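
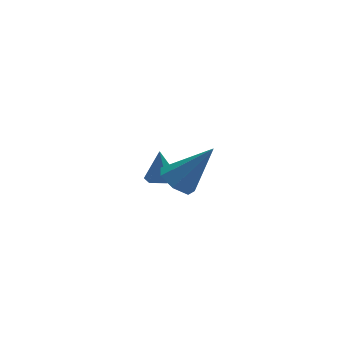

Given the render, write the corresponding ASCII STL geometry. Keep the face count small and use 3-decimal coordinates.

solid 
facet normal -0.631 0.016 -0.776
outer loop
vertex -1.107 -1.464 1.255
vertex -1.625 -1.345 1.679
vertex -1.225 -0.895 1.363
endloop
endfacet
facet normal 0.918 0.249 -0.310
outer loop
vertex -1.107 -1.464 1.255
vertex -1.225 -0.895 1.363
vertex -0.535 -1.375 3.021
endloop
endfacet
facet normal -0.631 0.017 -0.775
outer loop
vertex -1.225 -0.895 1.363
vertex -1.625 -1.345 1.679
vertex -1.644 -0.666 1.709
endloop
endfacet
facet normal 0.504 0.863 0.040
outer loop
vertex -1.225 -0.895 1.363
vertex -1.644 -0.666 1.709
vertex -0.535 -1.375 3.021
endloop
endfacet
facet normal -0.630 0.017 -0.776
outer loop
vertex -1.644 -0.666 1.709
vertex -1.625 -1.345 1.679
vertex -2.049 -0.948 2.032
endloop
endfacet
facet normal -0.130 0.822 0.554
outer loop
vertex -1.644 -0.666 1.709
vertex -2.049 -0.948 2.032
vertex -0.535 -1.375 3.021
endloop
endfacet
facet normal -0.630 0.018 -0.777
outer loop
vertex -2.049 -0.948 2.032
vertex -1.625 -1.345 1.679
vertex -2.136 -1.529 2.089
endloop
endfacet
facet normal -0.508 0.159 0.846
outer loop
vertex -2.049 -0.948 2.032
vertex -2.136 -1.529 2.089
vertex -0.535 -1.375 3.021
endloop
endfacet
facet normal -0.630 0.018 -0.777
outer loop
vertex -2.136 -1.529 2.089
vertex -1.625 -1.345 1.679
vertex -1.838 -1.971 1.837
endloop
endfacet
facet normal -0.345 -0.629 0.696
outer loop
vertex -2.136 -1.529 2.089
vertex -1.838 -1.971 1.837
vertex -0.535 -1.375 3.021
endloop
endfacet
facet normal -0.630 0.018 -0.776
outer loop
vertex -1.838 -1.971 1.837
vertex -1.625 -1.345 1.679
vertex -1.38 -1.942 1.466
endloop
endfacet
facet normal 0.236 -0.947 0.217
outer loop
vertex -1.838 -1.971 1.837
vertex -1.38 -1.942 1.466
vertex -0.535 -1.375 3.021
endloop
endfacet
facet normal -0.631 0.018 -0.776
outer loop
vertex -1.38 -1.942 1.466
vertex -1.625 -1.345 1.679
vertex -1.107 -1.464 1.255
endloop
endfacet
facet normal 0.798 -0.557 -0.230
outer loop
vertex -1.38 -1.942 1.466
vertex -1.107 -1.464 1.255
vertex -0.535 -1.375 3.021
endloop
endfacet
facet normal 0.020 -0.270 -0.963
outer loop
vertex -1.019 2.984 -1.14
vertex -1.478 2.626 -1.049
vertex -1.569 3.186 -1.208
endloop
endfacet
facet normal 0.321 0.932 0.170
outer loop
vertex -1.019 2.984 -1.14
vertex -1.569 3.186 -1.208
vertex -1.502 2.934 0.049
endloop
endfacet
facet normal 0.020 -0.270 -0.963
outer loop
vertex -1.569 3.186 -1.208
vertex -1.478 2.626 -1.049
vertex -2.028 2.828 -1.117
endloop
endfacet
facet normal -0.580 0.792 0.190
outer loop
vertex -1.569 3.186 -1.208
vertex -2.028 2.828 -1.117
vertex -1.502 2.934 0.049
endloop
endfacet
facet normal 0.020 -0.270 -0.963
outer loop
vertex -2.028 2.828 -1.117
vertex -1.478 2.626 -1.049
vertex -1.938 2.267 -0.958
endloop
endfacet
facet normal -0.910 -0.029 0.413
outer loop
vertex -2.028 2.828 -1.117
vertex -1.938 2.267 -0.958
vertex -1.502 2.934 0.049
endloop
endfacet
facet normal 0.021 -0.271 -0.962
outer loop
vertex -1.938 2.267 -0.958
vertex -1.478 2.626 -1.049
vertex -1.388 2.065 -0.889
endloop
endfacet
facet normal -0.338 -0.710 0.617
outer loop
vertex -1.938 2.267 -0.958
vertex -1.388 2.065 -0.889
vertex -1.502 2.934 0.049
endloop
endfacet
facet normal 0.021 -0.271 -0.962
outer loop
vertex -1.388 2.065 -0.889
vertex -1.478 2.626 -1.049
vertex -0.928 2.424 -0.98
endloop
endfacet
facet normal 0.564 -0.571 0.597
outer loop
vertex -1.388 2.065 -0.889
vertex -0.928 2.424 -0.98
vertex -1.502 2.934 0.049
endloop
endfacet
facet normal 0.021 -0.272 -0.962
outer loop
vertex -0.928 2.424 -0.98
vertex -1.478 2.626 -1.049
vertex -1.019 2.984 -1.14
endloop
endfacet
facet normal 0.893 0.252 0.373
outer loop
vertex -0.928 2.424 -0.98
vertex -1.019 2.984 -1.14
vertex -1.502 2.934 0.049
endloop
endfacet

endsolid


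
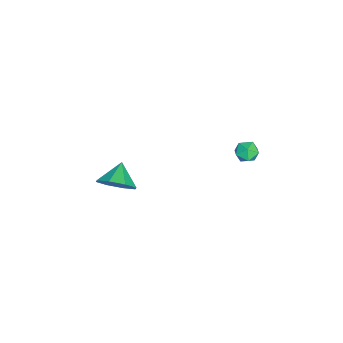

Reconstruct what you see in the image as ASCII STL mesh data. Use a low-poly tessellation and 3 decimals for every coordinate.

solid 
facet normal 0.829 -0.075 -0.555
outer loop
vertex 0.904 -3.577 -2.398
vertex 0.337 -3.349 -3.276
vertex 0.874 -2.773 -2.552
endloop
endfacet
facet normal -0.050 0.186 0.981
outer loop
vertex 0.904 -3.577 -2.398
vertex 0.874 -2.773 -2.552
vertex -0.757 -3.251 -2.544
endloop
endfacet
facet normal 0.829 -0.075 -0.555
outer loop
vertex 0.874 -2.773 -2.552
vertex 0.337 -3.349 -3.276
vertex 0.529 -2.307 -3.13
endloop
endfacet
facet normal -0.202 0.700 0.685
outer loop
vertex 0.874 -2.773 -2.552
vertex 0.529 -2.307 -3.13
vertex -0.757 -3.251 -2.544
endloop
endfacet
facet normal 0.829 -0.075 -0.554
outer loop
vertex 0.529 -2.307 -3.13
vertex 0.337 -3.349 -3.276
vertex 0.072 -2.452 -3.794
endloop
endfacet
facet normal -0.527 0.830 0.181
outer loop
vertex 0.529 -2.307 -3.13
vertex 0.072 -2.452 -3.794
vertex -0.757 -3.251 -2.544
endloop
endfacet
facet normal 0.829 -0.075 -0.555
outer loop
vertex 0.072 -2.452 -3.794
vertex 0.337 -3.349 -3.276
vertex -0.23 -3.122 -4.154
endloop
endfacet
facet normal -0.834 0.501 -0.233
outer loop
vertex 0.072 -2.452 -3.794
vertex -0.23 -3.122 -4.154
vertex -0.757 -3.251 -2.544
endloop
endfacet
facet normal 0.829 -0.075 -0.555
outer loop
vertex -0.23 -3.122 -4.154
vertex 0.337 -3.349 -3.276
vertex -0.2 -3.926 -4.0
endloop
endfacet
facet normal -0.944 -0.096 -0.317
outer loop
vertex -0.23 -3.122 -4.154
vertex -0.2 -3.926 -4.0
vertex -0.757 -3.251 -2.544
endloop
endfacet
facet normal 0.829 -0.075 -0.555
outer loop
vertex -0.2 -3.926 -4.0
vertex 0.337 -3.349 -3.276
vertex 0.145 -4.392 -3.422
endloop
endfacet
facet normal -0.792 -0.611 -0.020
outer loop
vertex -0.2 -3.926 -4.0
vertex 0.145 -4.392 -3.422
vertex -0.757 -3.251 -2.544
endloop
endfacet
facet normal 0.829 -0.075 -0.554
outer loop
vertex 0.145 -4.392 -3.422
vertex 0.337 -3.349 -3.276
vertex 0.602 -4.247 -2.758
endloop
endfacet
facet normal -0.467 -0.741 0.483
outer loop
vertex 0.145 -4.392 -3.422
vertex 0.602 -4.247 -2.758
vertex -0.757 -3.251 -2.544
endloop
endfacet
facet normal 0.829 -0.075 -0.555
outer loop
vertex 0.602 -4.247 -2.758
vertex 0.337 -3.349 -3.276
vertex 0.904 -3.577 -2.398
endloop
endfacet
facet normal -0.159 -0.411 0.898
outer loop
vertex 0.602 -4.247 -2.758
vertex 0.904 -3.577 -2.398
vertex -0.757 -3.251 -2.544
endloop
endfacet
facet normal -0.892 0.358 0.276
outer loop
vertex 0.62 3.521 1.262
vertex 0.432 2.912 1.444
vertex 0.728 3.312 1.881
endloop
endfacet
facet normal -0.385 0.852 0.355
outer loop
vertex 0.62 3.521 1.262
vertex 0.728 3.312 1.881
vertex 1.195 3.656 1.561
endloop
endfacet
facet normal -0.079 0.957 -0.280
outer loop
vertex 0.62 3.521 1.262
vertex 1.195 3.656 1.561
vertex 1.188 3.469 0.925
endloop
endfacet
facet normal -0.398 0.526 -0.752
outer loop
vertex 0.62 3.521 1.262
vertex 1.188 3.469 0.925
vertex 0.716 3.009 0.853
endloop
endfacet
facet normal -0.900 0.156 -0.407
outer loop
vertex 0.62 3.521 1.262
vertex 0.716 3.009 0.853
vertex 0.432 2.912 1.444
endloop
endfacet
facet normal 0.111 0.592 0.798
outer loop
vertex 1.195 3.656 1.561
vertex 0.728 3.312 1.881
vertex 1.364 3.131 1.927
endloop
endfacet
facet normal -0.710 -0.209 0.672
outer loop
vertex 0.728 3.312 1.881
vertex 0.432 2.912 1.444
vertex 0.892 2.671 1.855
endloop
endfacet
facet normal -0.723 -0.536 -0.435
outer loop
vertex 0.432 2.912 1.444
vertex 0.716 3.009 0.853
vertex 0.885 2.484 1.219
endloop
endfacet
facet normal 0.090 0.063 -0.994
outer loop
vertex 0.716 3.009 0.853
vertex 1.188 3.469 0.925
vertex 1.352 2.828 0.899
endloop
endfacet
facet normal 0.605 0.762 -0.231
outer loop
vertex 1.188 3.469 0.925
vertex 1.195 3.656 1.561
vertex 1.648 3.228 1.336
endloop
endfacet
facet normal 0.398 -0.526 0.752
outer loop
vertex 1.46 2.619 1.518
vertex 1.364 3.131 1.927
vertex 0.892 2.671 1.855
endloop
endfacet
facet normal 0.079 -0.957 0.280
outer loop
vertex 1.46 2.619 1.518
vertex 0.892 2.671 1.855
vertex 0.885 2.484 1.219
endloop
endfacet
facet normal 0.385 -0.852 -0.355
outer loop
vertex 1.46 2.619 1.518
vertex 0.885 2.484 1.219
vertex 1.352 2.828 0.899
endloop
endfacet
facet normal 0.892 -0.358 -0.276
outer loop
vertex 1.46 2.619 1.518
vertex 1.352 2.828 0.899
vertex 1.648 3.228 1.336
endloop
endfacet
facet normal 0.900 -0.156 0.407
outer loop
vertex 1.46 2.619 1.518
vertex 1.648 3.228 1.336
vertex 1.364 3.131 1.927
endloop
endfacet
facet normal -0.090 -0.063 0.994
outer loop
vertex 0.892 2.671 1.855
vertex 1.364 3.131 1.927
vertex 0.728 3.312 1.881
endloop
endfacet
facet normal -0.605 -0.762 0.231
outer loop
vertex 0.885 2.484 1.219
vertex 0.892 2.671 1.855
vertex 0.432 2.912 1.444
endloop
endfacet
facet normal -0.111 -0.592 -0.798
outer loop
vertex 1.352 2.828 0.899
vertex 0.885 2.484 1.219
vertex 0.716 3.009 0.853
endloop
endfacet
facet normal 0.710 0.209 -0.672
outer loop
vertex 1.648 3.228 1.336
vertex 1.352 2.828 0.899
vertex 1.188 3.469 0.925
endloop
endfacet
facet normal 0.723 0.536 0.435
outer loop
vertex 1.364 3.131 1.927
vertex 1.648 3.228 1.336
vertex 1.195 3.656 1.561
endloop
endfacet

endsolid


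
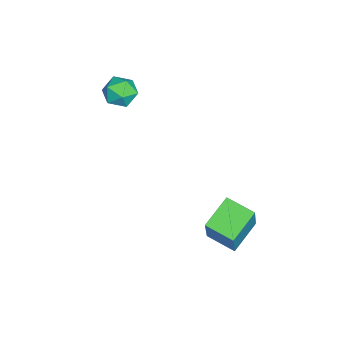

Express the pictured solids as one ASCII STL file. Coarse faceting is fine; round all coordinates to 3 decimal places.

solid 
facet normal -0.286 0.776 0.562
outer loop
vertex -0.267 -2.553 3.405
vertex -0.971 -2.891 3.514
vertex -0.382 -3.038 4.016
endloop
endfacet
facet normal 0.419 0.671 0.612
outer loop
vertex -0.267 -2.553 3.405
vertex -0.382 -3.038 4.016
vertex 0.288 -3.078 3.601
endloop
endfacet
facet normal 0.695 0.718 -0.046
outer loop
vertex -0.267 -2.553 3.405
vertex 0.288 -3.078 3.601
vertex 0.112 -2.956 2.843
endloop
endfacet
facet normal 0.162 0.850 -0.500
outer loop
vertex -0.267 -2.553 3.405
vertex 0.112 -2.956 2.843
vertex -0.666 -2.84 2.788
endloop
endfacet
facet normal -0.445 0.887 -0.125
outer loop
vertex -0.267 -2.553 3.405
vertex -0.666 -2.84 2.788
vertex -0.971 -2.891 3.514
endloop
endfacet
facet normal 0.527 0.008 0.850
outer loop
vertex 0.288 -3.078 3.601
vertex -0.382 -3.038 4.016
vertex -0.074 -3.74 3.832
endloop
endfacet
facet normal -0.612 0.177 0.770
outer loop
vertex -0.382 -3.038 4.016
vertex -0.971 -2.891 3.514
vertex -0.852 -3.624 3.777
endloop
endfacet
facet normal -0.870 0.357 -0.340
outer loop
vertex -0.971 -2.891 3.514
vertex -0.666 -2.84 2.788
vertex -1.028 -3.502 3.019
endloop
endfacet
facet normal 0.111 0.297 -0.948
outer loop
vertex -0.666 -2.84 2.788
vertex 0.112 -2.956 2.843
vertex -0.358 -3.542 2.604
endloop
endfacet
facet normal 0.974 0.082 -0.213
outer loop
vertex 0.112 -2.956 2.843
vertex 0.288 -3.078 3.601
vertex 0.231 -3.689 3.106
endloop
endfacet
facet normal -0.162 -0.850 0.500
outer loop
vertex -0.473 -4.027 3.215
vertex -0.074 -3.74 3.832
vertex -0.852 -3.624 3.777
endloop
endfacet
facet normal -0.695 -0.718 0.046
outer loop
vertex -0.473 -4.027 3.215
vertex -0.852 -3.624 3.777
vertex -1.028 -3.502 3.019
endloop
endfacet
facet normal -0.419 -0.671 -0.612
outer loop
vertex -0.473 -4.027 3.215
vertex -1.028 -3.502 3.019
vertex -0.358 -3.542 2.604
endloop
endfacet
facet normal 0.286 -0.776 -0.562
outer loop
vertex -0.473 -4.027 3.215
vertex -0.358 -3.542 2.604
vertex 0.231 -3.689 3.106
endloop
endfacet
facet normal 0.445 -0.887 0.125
outer loop
vertex -0.473 -4.027 3.215
vertex 0.231 -3.689 3.106
vertex -0.074 -3.74 3.832
endloop
endfacet
facet normal -0.111 -0.297 0.948
outer loop
vertex -0.852 -3.624 3.777
vertex -0.074 -3.74 3.832
vertex -0.382 -3.038 4.016
endloop
endfacet
facet normal -0.974 -0.082 0.213
outer loop
vertex -1.028 -3.502 3.019
vertex -0.852 -3.624 3.777
vertex -0.971 -2.891 3.514
endloop
endfacet
facet normal -0.527 -0.008 -0.850
outer loop
vertex -0.358 -3.542 2.604
vertex -1.028 -3.502 3.019
vertex -0.666 -2.84 2.788
endloop
endfacet
facet normal 0.612 -0.177 -0.770
outer loop
vertex 0.231 -3.689 3.106
vertex -0.358 -3.542 2.604
vertex 0.112 -2.956 2.843
endloop
endfacet
facet normal 0.870 -0.357 0.340
outer loop
vertex -0.074 -3.74 3.832
vertex 0.231 -3.689 3.106
vertex 0.288 -3.078 3.601
endloop
endfacet
facet normal -0.803 0.447 0.395
outer loop
vertex 2.774 1.315 0.311
vertex 3.281 2.46 0.045
vertex 1.927 1.295 -1.389
endloop
endfacet
facet normal -0.396 -0.894 0.208
outer loop
vertex 3.139 0.62 -1.985
vertex 2.774 1.315 0.311
vertex 1.927 1.295 -1.389
endloop
endfacet
facet normal -0.803 0.447 0.395
outer loop
vertex 1.927 1.295 -1.389
vertex 3.281 2.46 0.045
vertex 2.434 2.44 -1.655
endloop
endfacet
facet normal -0.446 -0.010 -0.895
outer loop
vertex 2.434 2.44 -1.655
vertex 3.139 0.62 -1.985
vertex 1.927 1.295 -1.389
endloop
endfacet
facet normal 0.446 0.010 0.895
outer loop
vertex 2.774 1.315 0.311
vertex 4.493 1.785 -0.551
vertex 3.281 2.46 0.045
endloop
endfacet
facet normal -0.396 -0.894 0.208
outer loop
vertex 3.986 0.64 -0.285
vertex 2.774 1.315 0.311
vertex 3.139 0.62 -1.985
endloop
endfacet
facet normal 0.446 0.010 0.895
outer loop
vertex 3.986 0.64 -0.285
vertex 4.493 1.785 -0.551
vertex 2.774 1.315 0.311
endloop
endfacet
facet normal 0.396 0.894 -0.208
outer loop
vertex 3.281 2.46 0.045
vertex 4.493 1.785 -0.551
vertex 2.434 2.44 -1.655
endloop
endfacet
facet normal -0.446 -0.010 -0.895
outer loop
vertex 3.646 1.765 -2.251
vertex 3.139 0.62 -1.985
vertex 2.434 2.44 -1.655
endloop
endfacet
facet normal 0.396 0.894 -0.208
outer loop
vertex 2.434 2.44 -1.655
vertex 4.493 1.785 -0.551
vertex 3.646 1.765 -2.251
endloop
endfacet
facet normal 0.803 -0.447 -0.395
outer loop
vertex 3.646 1.765 -2.251
vertex 3.986 0.64 -0.285
vertex 3.139 0.62 -1.985
endloop
endfacet
facet normal 0.803 -0.447 -0.395
outer loop
vertex 4.493 1.785 -0.551
vertex 3.986 0.64 -0.285
vertex 3.646 1.765 -2.251
endloop
endfacet

endsolid


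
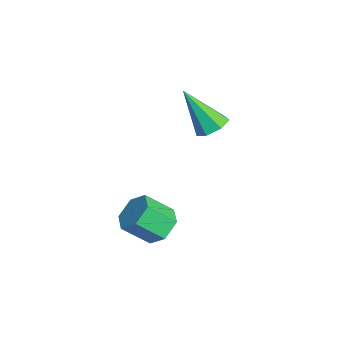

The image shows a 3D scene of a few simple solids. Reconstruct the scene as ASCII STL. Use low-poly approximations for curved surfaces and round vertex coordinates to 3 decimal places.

solid 
facet normal 0.323 0.471 -0.821
outer loop
vertex -1.467 1.754 0.438
vertex -2.096 1.598 0.101
vertex -1.929 2.184 0.503
endloop
endfacet
facet normal 0.478 0.395 0.784
outer loop
vertex -1.467 1.754 0.438
vertex -1.929 2.184 0.503
vertex -2.764 0.622 1.799
endloop
endfacet
facet normal 0.323 0.471 -0.821
outer loop
vertex -1.929 2.184 0.503
vertex -2.096 1.598 0.101
vertex -2.516 2.172 0.265
endloop
endfacet
facet normal -0.281 0.697 0.659
outer loop
vertex -1.929 2.184 0.503
vertex -2.516 2.172 0.265
vertex -2.764 0.622 1.799
endloop
endfacet
facet normal 0.324 0.472 -0.820
outer loop
vertex -2.516 2.172 0.265
vertex -2.096 1.598 0.101
vertex -2.786 1.728 -0.097
endloop
endfacet
facet normal -0.903 0.366 0.224
outer loop
vertex -2.516 2.172 0.265
vertex -2.786 1.728 -0.097
vertex -2.764 0.622 1.799
endloop
endfacet
facet normal 0.324 0.471 -0.820
outer loop
vertex -2.786 1.728 -0.097
vertex -2.096 1.598 0.101
vertex -2.537 1.186 -0.31
endloop
endfacet
facet normal -0.918 -0.347 -0.192
outer loop
vertex -2.786 1.728 -0.097
vertex -2.537 1.186 -0.31
vertex -2.764 0.622 1.799
endloop
endfacet
facet normal 0.323 0.472 -0.820
outer loop
vertex -2.537 1.186 -0.31
vertex -2.096 1.598 0.101
vertex -1.955 0.954 -0.214
endloop
endfacet
facet normal -0.316 -0.907 -0.277
outer loop
vertex -2.537 1.186 -0.31
vertex -1.955 0.954 -0.214
vertex -2.764 0.622 1.799
endloop
endfacet
facet normal 0.323 0.472 -0.820
outer loop
vertex -1.955 0.954 -0.214
vertex -2.096 1.598 0.101
vertex -1.479 1.207 0.119
endloop
endfacet
facet normal 0.450 -0.892 0.034
outer loop
vertex -1.955 0.954 -0.214
vertex -1.479 1.207 0.119
vertex -2.764 0.622 1.799
endloop
endfacet
facet normal 0.323 0.472 -0.821
outer loop
vertex -1.479 1.207 0.119
vertex -2.096 1.598 0.101
vertex -1.467 1.754 0.438
endloop
endfacet
facet normal 0.804 -0.313 0.506
outer loop
vertex -1.479 1.207 0.119
vertex -1.467 1.754 0.438
vertex -2.764 0.622 1.799
endloop
endfacet
facet normal 0.089 0.739 -0.668
outer loop
vertex 2.762 -1.839 -1.922
vertex 2.39 -1.332 -1.411
vertex 3.196 -1.41 -1.39
endloop
endfacet
facet normal 0.839 -0.417 -0.348
outer loop
vertex 2.762 -1.839 -1.922
vertex 3.196 -1.41 -1.39
vertex 2.641 -2.836 -1.019
endloop
endfacet
facet normal 0.839 -0.417 -0.349
outer loop
vertex 2.641 -2.836 -1.019
vertex 3.196 -1.41 -1.39
vertex 3.076 -2.406 -0.487
endloop
endfacet
facet normal -0.090 -0.737 0.669
outer loop
vertex 2.641 -2.836 -1.019
vertex 3.076 -2.406 -0.487
vertex 2.27 -2.328 -0.509
endloop
endfacet
facet normal 0.089 0.738 -0.669
outer loop
vertex 3.196 -1.41 -1.39
vertex 2.39 -1.332 -1.411
vertex 2.825 -0.902 -0.879
endloop
endfacet
facet normal 0.885 0.250 0.394
outer loop
vertex 3.196 -1.41 -1.39
vertex 2.825 -0.902 -0.879
vertex 3.076 -2.406 -0.487
endloop
endfacet
facet normal 0.884 0.251 0.395
outer loop
vertex 3.076 -2.406 -0.487
vertex 2.825 -0.902 -0.879
vertex 2.704 -1.899 0.023
endloop
endfacet
facet normal -0.090 -0.738 0.669
outer loop
vertex 3.076 -2.406 -0.487
vertex 2.704 -1.899 0.023
vertex 2.27 -2.328 -0.509
endloop
endfacet
facet normal 0.090 0.737 -0.669
outer loop
vertex 2.825 -0.902 -0.879
vertex 2.39 -1.332 -1.411
vertex 2.019 -0.824 -0.901
endloop
endfacet
facet normal 0.044 0.667 0.743
outer loop
vertex 2.825 -0.902 -0.879
vertex 2.019 -0.824 -0.901
vertex 2.704 -1.899 0.023
endloop
endfacet
facet normal 0.045 0.668 0.743
outer loop
vertex 2.704 -1.899 0.023
vertex 2.019 -0.824 -0.901
vertex 1.898 -1.821 0.002
endloop
endfacet
facet normal -0.089 -0.739 0.668
outer loop
vertex 2.704 -1.899 0.023
vertex 1.898 -1.821 0.002
vertex 2.27 -2.328 -0.509
endloop
endfacet
facet normal 0.090 0.737 -0.669
outer loop
vertex 2.019 -0.824 -0.901
vertex 2.39 -1.332 -1.411
vertex 1.584 -1.254 -1.433
endloop
endfacet
facet normal -0.839 0.418 0.349
outer loop
vertex 2.019 -0.824 -0.901
vertex 1.584 -1.254 -1.433
vertex 1.898 -1.821 0.002
endloop
endfacet
facet normal -0.839 0.417 0.348
outer loop
vertex 1.898 -1.821 0.002
vertex 1.584 -1.254 -1.433
vertex 1.464 -2.25 -0.53
endloop
endfacet
facet normal -0.089 -0.739 0.668
outer loop
vertex 1.898 -1.821 0.002
vertex 1.464 -2.25 -0.53
vertex 2.27 -2.328 -0.509
endloop
endfacet
facet normal 0.090 0.738 -0.669
outer loop
vertex 1.584 -1.254 -1.433
vertex 2.39 -1.332 -1.411
vertex 1.956 -1.761 -1.943
endloop
endfacet
facet normal -0.884 -0.251 -0.395
outer loop
vertex 1.584 -1.254 -1.433
vertex 1.956 -1.761 -1.943
vertex 1.464 -2.25 -0.53
endloop
endfacet
facet normal -0.885 -0.249 -0.394
outer loop
vertex 1.464 -2.25 -0.53
vertex 1.956 -1.761 -1.943
vertex 1.835 -2.758 -1.041
endloop
endfacet
facet normal -0.089 -0.738 0.669
outer loop
vertex 1.464 -2.25 -0.53
vertex 1.835 -2.758 -1.041
vertex 2.27 -2.328 -0.509
endloop
endfacet
facet normal 0.089 0.739 -0.668
outer loop
vertex 1.956 -1.761 -1.943
vertex 2.39 -1.332 -1.411
vertex 2.762 -1.839 -1.922
endloop
endfacet
facet normal -0.045 -0.667 -0.744
outer loop
vertex 1.956 -1.761 -1.943
vertex 2.762 -1.839 -1.922
vertex 1.835 -2.758 -1.041
endloop
endfacet
facet normal -0.044 -0.668 -0.743
outer loop
vertex 1.835 -2.758 -1.041
vertex 2.762 -1.839 -1.922
vertex 2.641 -2.836 -1.019
endloop
endfacet
facet normal -0.090 -0.737 0.669
outer loop
vertex 1.835 -2.758 -1.041
vertex 2.641 -2.836 -1.019
vertex 2.27 -2.328 -0.509
endloop
endfacet

endsolid


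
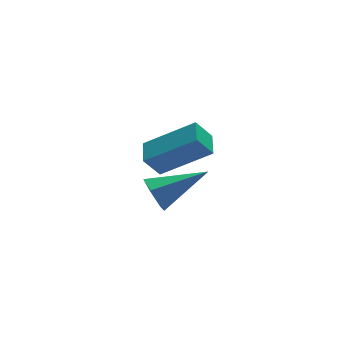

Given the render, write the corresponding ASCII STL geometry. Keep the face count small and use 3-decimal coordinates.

solid 
facet normal -0.916 0.055 -0.397
outer loop
vertex -2.009 2.711 -3.27
vertex -2.259 3.047 -2.647
vertex -1.989 3.459 -3.213
endloop
endfacet
facet normal 0.658 0.040 -0.752
outer loop
vertex -2.009 2.711 -3.27
vertex -1.989 3.459 -3.213
vertex -0.381 2.933 -1.833
endloop
endfacet
facet normal -0.916 0.055 -0.397
outer loop
vertex -1.989 3.459 -3.213
vertex -2.259 3.047 -2.647
vertex -2.239 3.794 -2.59
endloop
endfacet
facet normal 0.490 0.835 -0.252
outer loop
vertex -1.989 3.459 -3.213
vertex -2.239 3.794 -2.59
vertex -0.381 2.933 -1.833
endloop
endfacet
facet normal -0.916 0.055 -0.398
outer loop
vertex -2.239 3.794 -2.59
vertex -2.259 3.047 -2.647
vertex -2.509 3.382 -2.025
endloop
endfacet
facet normal 0.108 0.778 0.619
outer loop
vertex -2.239 3.794 -2.59
vertex -2.509 3.382 -2.025
vertex -0.381 2.933 -1.833
endloop
endfacet
facet normal -0.916 0.055 -0.398
outer loop
vertex -2.509 3.382 -2.025
vertex -2.259 3.047 -2.647
vertex -2.529 2.635 -2.082
endloop
endfacet
facet normal -0.105 -0.073 0.992
outer loop
vertex -2.509 3.382 -2.025
vertex -2.529 2.635 -2.082
vertex -0.381 2.933 -1.833
endloop
endfacet
facet normal -0.916 0.055 -0.398
outer loop
vertex -2.529 2.635 -2.082
vertex -2.259 3.047 -2.647
vertex -2.279 2.299 -2.704
endloop
endfacet
facet normal 0.063 -0.867 0.494
outer loop
vertex -2.529 2.635 -2.082
vertex -2.279 2.299 -2.704
vertex -0.381 2.933 -1.833
endloop
endfacet
facet normal -0.916 0.055 -0.397
outer loop
vertex -2.279 2.299 -2.704
vertex -2.259 3.047 -2.647
vertex -2.009 2.711 -3.27
endloop
endfacet
facet normal 0.445 -0.812 -0.379
outer loop
vertex -2.279 2.299 -2.704
vertex -2.009 2.711 -3.27
vertex -0.381 2.933 -1.833
endloop
endfacet
facet normal -0.591 0.018 0.806
outer loop
vertex -1.849 0.009 1.975
vertex -1.568 0.886 2.161
vertex -3.362 0.731 0.849
endloop
endfacet
facet normal -0.298 -0.934 -0.198
outer loop
vertex -2.812 0.714 0.099
vertex -1.849 0.009 1.975
vertex -3.362 0.731 0.849
endloop
endfacet
facet normal -0.591 0.018 0.806
outer loop
vertex -3.362 0.731 0.849
vertex -1.568 0.886 2.161
vertex -3.081 1.609 1.035
endloop
endfacet
facet normal -0.749 0.358 -0.557
outer loop
vertex -3.081 1.609 1.035
vertex -2.812 0.714 0.099
vertex -3.362 0.731 0.849
endloop
endfacet
facet normal 0.749 -0.358 0.557
outer loop
vertex -1.849 0.009 1.975
vertex -1.018 0.869 1.411
vertex -1.568 0.886 2.161
endloop
endfacet
facet normal -0.299 -0.934 -0.197
outer loop
vertex -1.299 -0.009 1.225
vertex -1.849 0.009 1.975
vertex -2.812 0.714 0.099
endloop
endfacet
facet normal 0.749 -0.358 0.558
outer loop
vertex -1.299 -0.009 1.225
vertex -1.018 0.869 1.411
vertex -1.849 0.009 1.975
endloop
endfacet
facet normal 0.299 0.934 0.198
outer loop
vertex -1.568 0.886 2.161
vertex -1.018 0.869 1.411
vertex -3.081 1.609 1.035
endloop
endfacet
facet normal -0.749 0.358 -0.558
outer loop
vertex -2.531 1.591 0.285
vertex -2.812 0.714 0.099
vertex -3.081 1.609 1.035
endloop
endfacet
facet normal 0.299 0.934 0.197
outer loop
vertex -3.081 1.609 1.035
vertex -1.018 0.869 1.411
vertex -2.531 1.591 0.285
endloop
endfacet
facet normal 0.591 -0.018 -0.806
outer loop
vertex -2.531 1.591 0.285
vertex -1.299 -0.009 1.225
vertex -2.812 0.714 0.099
endloop
endfacet
facet normal 0.591 -0.018 -0.806
outer loop
vertex -1.018 0.869 1.411
vertex -1.299 -0.009 1.225
vertex -2.531 1.591 0.285
endloop
endfacet

endsolid


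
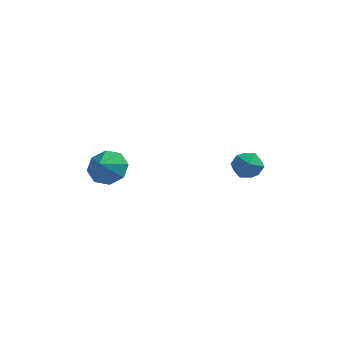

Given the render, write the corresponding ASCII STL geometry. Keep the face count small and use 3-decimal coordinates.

solid 
facet normal 0.080 0.771 -0.632
outer loop
vertex -2.493 -2.408 -0.374
vertex -3.476 -2.556 -0.678
vertex -3.013 -1.994 0.065
endloop
endfacet
facet normal 0.515 -0.229 0.826
outer loop
vertex -2.493 -2.408 -0.374
vertex -3.013 -1.994 0.065
vertex -3.564 -3.404 0.018
endloop
endfacet
facet normal 0.079 0.771 -0.632
outer loop
vertex -3.013 -1.994 0.065
vertex -3.476 -2.556 -0.678
vertex -3.805 -1.91 0.068
endloop
endfacet
facet normal 0.000 -0.033 0.999
outer loop
vertex -3.013 -1.994 0.065
vertex -3.805 -1.91 0.068
vertex -3.564 -3.404 0.018
endloop
endfacet
facet normal 0.080 0.771 -0.632
outer loop
vertex -3.805 -1.91 0.068
vertex -3.476 -2.556 -0.678
vertex -4.404 -2.204 -0.366
endloop
endfacet
facet normal -0.545 -0.116 0.830
outer loop
vertex -3.805 -1.91 0.068
vertex -4.404 -2.204 -0.366
vertex -3.564 -3.404 0.018
endloop
endfacet
facet normal 0.079 0.770 -0.633
outer loop
vertex -4.404 -2.204 -0.366
vertex -3.476 -2.556 -0.678
vertex -4.46 -2.705 -0.982
endloop
endfacet
facet normal -0.801 -0.427 0.420
outer loop
vertex -4.404 -2.204 -0.366
vertex -4.46 -2.705 -0.982
vertex -3.564 -3.404 0.018
endloop
endfacet
facet normal 0.079 0.770 -0.633
outer loop
vertex -4.46 -2.705 -0.982
vertex -3.476 -2.556 -0.678
vertex -3.939 -3.118 -1.42
endloop
endfacet
facet normal -0.619 -0.786 0.005
outer loop
vertex -4.46 -2.705 -0.982
vertex -3.939 -3.118 -1.42
vertex -3.564 -3.404 0.018
endloop
endfacet
facet normal 0.079 0.770 -0.633
outer loop
vertex -3.939 -3.118 -1.42
vertex -3.476 -2.556 -0.678
vertex -3.148 -3.202 -1.424
endloop
endfacet
facet normal -0.105 -0.980 -0.168
outer loop
vertex -3.939 -3.118 -1.42
vertex -3.148 -3.202 -1.424
vertex -3.564 -3.404 0.018
endloop
endfacet
facet normal 0.080 0.771 -0.632
outer loop
vertex -3.148 -3.202 -1.424
vertex -3.476 -2.556 -0.678
vertex -2.549 -2.908 -0.99
endloop
endfacet
facet normal 0.440 -0.898 0.001
outer loop
vertex -3.148 -3.202 -1.424
vertex -2.549 -2.908 -0.99
vertex -3.564 -3.404 0.018
endloop
endfacet
facet normal 0.080 0.770 -0.633
outer loop
vertex -2.549 -2.908 -0.99
vertex -3.476 -2.556 -0.678
vertex -2.493 -2.408 -0.374
endloop
endfacet
facet normal 0.697 -0.587 0.413
outer loop
vertex -2.549 -2.908 -0.99
vertex -2.493 -2.408 -0.374
vertex -3.564 -3.404 0.018
endloop
endfacet
facet normal 0.330 0.775 -0.538
outer loop
vertex 3.047 0.292 -1.57
vertex 2.293 0.751 -1.372
vertex 3.017 0.816 -0.834
endloop
endfacet
facet normal 0.875 0.410 -0.256
outer loop
vertex 3.047 0.292 -1.57
vertex 3.017 0.816 -0.834
vertex 3.41 0.003 -0.793
endloop
endfacet
facet normal 0.832 -0.264 -0.487
outer loop
vertex 3.047 0.292 -1.57
vertex 3.41 0.003 -0.793
vertex 2.929 -0.565 -1.307
endloop
endfacet
facet normal 0.261 -0.316 -0.912
outer loop
vertex 3.047 0.292 -1.57
vertex 2.929 -0.565 -1.307
vertex 2.239 -0.103 -1.664
endloop
endfacet
facet normal -0.050 0.326 -0.944
outer loop
vertex 3.047 0.292 -1.57
vertex 2.239 -0.103 -1.664
vertex 2.293 0.751 -1.372
endloop
endfacet
facet normal 0.794 0.407 0.452
outer loop
vertex 3.41 0.003 -0.793
vertex 3.017 0.816 -0.834
vertex 2.881 0.283 -0.116
endloop
endfacet
facet normal -0.087 0.996 -0.003
outer loop
vertex 3.017 0.816 -0.834
vertex 2.293 0.751 -1.372
vertex 2.191 0.745 -0.473
endloop
endfacet
facet normal -0.701 0.270 -0.660
outer loop
vertex 2.293 0.751 -1.372
vertex 2.239 -0.103 -1.664
vertex 1.71 0.177 -0.987
endloop
endfacet
facet normal -0.200 -0.768 -0.608
outer loop
vertex 2.239 -0.103 -1.664
vertex 2.929 -0.565 -1.307
vertex 2.103 -0.636 -0.946
endloop
endfacet
facet normal 0.725 -0.684 0.078
outer loop
vertex 2.929 -0.565 -1.307
vertex 3.41 0.003 -0.793
vertex 2.827 -0.571 -0.408
endloop
endfacet
facet normal -0.261 0.316 0.912
outer loop
vertex 2.073 -0.112 -0.21
vertex 2.881 0.283 -0.116
vertex 2.191 0.745 -0.473
endloop
endfacet
facet normal -0.832 0.264 0.487
outer loop
vertex 2.073 -0.112 -0.21
vertex 2.191 0.745 -0.473
vertex 1.71 0.177 -0.987
endloop
endfacet
facet normal -0.875 -0.410 0.256
outer loop
vertex 2.073 -0.112 -0.21
vertex 1.71 0.177 -0.987
vertex 2.103 -0.636 -0.946
endloop
endfacet
facet normal -0.330 -0.775 0.538
outer loop
vertex 2.073 -0.112 -0.21
vertex 2.103 -0.636 -0.946
vertex 2.827 -0.571 -0.408
endloop
endfacet
facet normal 0.050 -0.326 0.944
outer loop
vertex 2.073 -0.112 -0.21
vertex 2.827 -0.571 -0.408
vertex 2.881 0.283 -0.116
endloop
endfacet
facet normal 0.200 0.768 0.608
outer loop
vertex 2.191 0.745 -0.473
vertex 2.881 0.283 -0.116
vertex 3.017 0.816 -0.834
endloop
endfacet
facet normal -0.725 0.684 -0.078
outer loop
vertex 1.71 0.177 -0.987
vertex 2.191 0.745 -0.473
vertex 2.293 0.751 -1.372
endloop
endfacet
facet normal -0.794 -0.407 -0.452
outer loop
vertex 2.103 -0.636 -0.946
vertex 1.71 0.177 -0.987
vertex 2.239 -0.103 -1.664
endloop
endfacet
facet normal 0.087 -0.996 0.003
outer loop
vertex 2.827 -0.571 -0.408
vertex 2.103 -0.636 -0.946
vertex 2.929 -0.565 -1.307
endloop
endfacet
facet normal 0.701 -0.270 0.660
outer loop
vertex 2.881 0.283 -0.116
vertex 2.827 -0.571 -0.408
vertex 3.41 0.003 -0.793
endloop
endfacet

endsolid


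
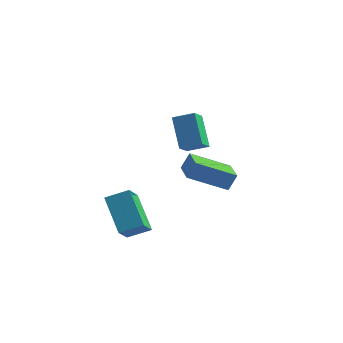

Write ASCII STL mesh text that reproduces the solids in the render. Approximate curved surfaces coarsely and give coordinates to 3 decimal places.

solid 
facet normal -0.466 0.327 0.822
outer loop
vertex -0.689 -2.485 4.748
vertex 0.182 -2.067 5.076
vertex -0.918 -1.642 4.283
endloop
endfacet
facet normal -0.854 -0.409 -0.322
outer loop
vertex -0.102 -2.213 2.844
vertex -0.689 -2.485 4.748
vertex -0.918 -1.642 4.283
endloop
endfacet
facet normal -0.467 0.326 0.822
outer loop
vertex -0.918 -1.642 4.283
vertex 0.182 -2.067 5.076
vertex -0.048 -1.224 4.611
endloop
endfacet
facet normal -0.232 0.852 -0.470
outer loop
vertex -0.048 -1.224 4.611
vertex -0.102 -2.213 2.844
vertex -0.918 -1.642 4.283
endloop
endfacet
facet normal 0.232 -0.852 0.470
outer loop
vertex -0.689 -2.485 4.748
vertex 0.998 -2.638 3.637
vertex 0.182 -2.067 5.076
endloop
endfacet
facet normal -0.853 -0.410 -0.322
outer loop
vertex 0.128 -3.056 3.309
vertex -0.689 -2.485 4.748
vertex -0.102 -2.213 2.844
endloop
endfacet
facet normal 0.232 -0.852 0.470
outer loop
vertex 0.128 -3.056 3.309
vertex 0.998 -2.638 3.637
vertex -0.689 -2.485 4.748
endloop
endfacet
facet normal 0.854 0.410 0.321
outer loop
vertex 0.182 -2.067 5.076
vertex 0.998 -2.638 3.637
vertex -0.048 -1.224 4.611
endloop
endfacet
facet normal -0.232 0.852 -0.470
outer loop
vertex 0.769 -1.795 3.172
vertex -0.102 -2.213 2.844
vertex -0.048 -1.224 4.611
endloop
endfacet
facet normal 0.854 0.410 0.322
outer loop
vertex -0.048 -1.224 4.611
vertex 0.998 -2.638 3.637
vertex 0.769 -1.795 3.172
endloop
endfacet
facet normal 0.466 -0.326 -0.822
outer loop
vertex 0.769 -1.795 3.172
vertex 0.128 -3.056 3.309
vertex -0.102 -2.213 2.844
endloop
endfacet
facet normal 0.467 -0.327 -0.822
outer loop
vertex 0.998 -2.638 3.637
vertex 0.128 -3.056 3.309
vertex 0.769 -1.795 3.172
endloop
endfacet
facet normal -0.622 0.322 0.714
outer loop
vertex -2.051 -3.706 0.534
vertex -2.379 -2.729 -0.192
vertex -2.908 -4.336 0.071
endloop
endfacet
facet normal 0.259 -0.776 0.575
outer loop
vertex -1.601 -5.011 -1.428
vertex -2.051 -3.706 0.534
vertex -2.908 -4.336 0.071
endloop
endfacet
facet normal -0.622 0.322 0.714
outer loop
vertex -2.908 -4.336 0.071
vertex -2.379 -2.729 -0.192
vertex -3.235 -3.359 -0.654
endloop
endfacet
facet normal -0.738 -0.543 -0.399
outer loop
vertex -3.235 -3.359 -0.654
vertex -1.601 -5.011 -1.428
vertex -2.908 -4.336 0.071
endloop
endfacet
facet normal 0.738 0.544 0.399
outer loop
vertex -2.051 -3.706 0.534
vertex -1.072 -3.404 -1.691
vertex -2.379 -2.729 -0.192
endloop
endfacet
facet normal 0.260 -0.775 0.575
outer loop
vertex -0.745 -4.381 -0.966
vertex -2.051 -3.706 0.534
vertex -1.601 -5.011 -1.428
endloop
endfacet
facet normal 0.739 0.543 0.399
outer loop
vertex -0.745 -4.381 -0.966
vertex -1.072 -3.404 -1.691
vertex -2.051 -3.706 0.534
endloop
endfacet
facet normal -0.260 0.775 -0.576
outer loop
vertex -2.379 -2.729 -0.192
vertex -1.072 -3.404 -1.691
vertex -3.235 -3.359 -0.654
endloop
endfacet
facet normal -0.739 -0.544 -0.398
outer loop
vertex -1.929 -4.034 -2.154
vertex -1.601 -5.011 -1.428
vertex -3.235 -3.359 -0.654
endloop
endfacet
facet normal -0.260 0.776 -0.575
outer loop
vertex -3.235 -3.359 -0.654
vertex -1.072 -3.404 -1.691
vertex -1.929 -4.034 -2.154
endloop
endfacet
facet normal 0.622 -0.322 -0.714
outer loop
vertex -1.929 -4.034 -2.154
vertex -0.745 -4.381 -0.966
vertex -1.601 -5.011 -1.428
endloop
endfacet
facet normal 0.622 -0.322 -0.714
outer loop
vertex -1.072 -3.404 -1.691
vertex -0.745 -4.381 -0.966
vertex -1.929 -4.034 -2.154
endloop
endfacet
facet normal -0.643 -0.637 0.425
outer loop
vertex -0.769 -0.687 1.472
vertex -1.942 0.458 1.412
vertex -1.023 -0.991 0.631
endloop
endfacet
facet normal 0.715 -0.698 0.036
outer loop
vertex 0.282 0.302 -0.232
vertex -0.769 -0.687 1.472
vertex -1.023 -0.991 0.631
endloop
endfacet
facet normal -0.643 -0.637 0.425
outer loop
vertex -1.023 -0.991 0.631
vertex -1.942 0.458 1.412
vertex -2.196 0.153 0.571
endloop
endfacet
facet normal -0.273 -0.328 -0.904
outer loop
vertex -2.196 0.153 0.571
vertex 0.282 0.302 -0.232
vertex -1.023 -0.991 0.631
endloop
endfacet
facet normal 0.273 0.328 0.904
outer loop
vertex -0.769 -0.687 1.472
vertex -0.637 1.751 0.549
vertex -1.942 0.458 1.412
endloop
endfacet
facet normal 0.716 -0.697 0.037
outer loop
vertex 0.536 0.607 0.609
vertex -0.769 -0.687 1.472
vertex 0.282 0.302 -0.232
endloop
endfacet
facet normal 0.273 0.328 0.904
outer loop
vertex 0.536 0.607 0.609
vertex -0.637 1.751 0.549
vertex -0.769 -0.687 1.472
endloop
endfacet
facet normal -0.716 0.698 -0.037
outer loop
vertex -1.942 0.458 1.412
vertex -0.637 1.751 0.549
vertex -2.196 0.153 0.571
endloop
endfacet
facet normal -0.273 -0.327 -0.904
outer loop
vertex -0.891 1.447 -0.292
vertex 0.282 0.302 -0.232
vertex -2.196 0.153 0.571
endloop
endfacet
facet normal -0.716 0.698 -0.036
outer loop
vertex -2.196 0.153 0.571
vertex -0.637 1.751 0.549
vertex -0.891 1.447 -0.292
endloop
endfacet
facet normal 0.643 0.637 -0.425
outer loop
vertex -0.891 1.447 -0.292
vertex 0.536 0.607 0.609
vertex 0.282 0.302 -0.232
endloop
endfacet
facet normal 0.643 0.637 -0.425
outer loop
vertex -0.637 1.751 0.549
vertex 0.536 0.607 0.609
vertex -0.891 1.447 -0.292
endloop
endfacet

endsolid


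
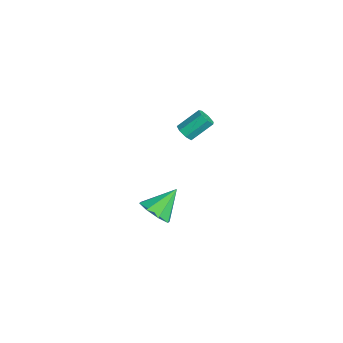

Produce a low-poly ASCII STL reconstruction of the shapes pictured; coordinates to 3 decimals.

solid 
facet normal 0.261 -0.707 -0.657
outer loop
vertex 3.633 -3.257 -2.706
vertex 3.206 -2.761 -3.409
vertex 4.09 -2.783 -3.034
endloop
endfacet
facet normal 0.538 0.063 0.840
outer loop
vertex 3.633 -3.257 -2.706
vertex 4.09 -2.783 -3.034
vertex 2.754 -1.539 -2.271
endloop
endfacet
facet normal 0.261 -0.707 -0.657
outer loop
vertex 4.09 -2.783 -3.034
vertex 3.206 -2.761 -3.409
vertex 4.028 -2.297 -3.581
endloop
endfacet
facet normal 0.736 0.545 0.401
outer loop
vertex 4.09 -2.783 -3.034
vertex 4.028 -2.297 -3.581
vertex 2.754 -1.539 -2.271
endloop
endfacet
facet normal 0.261 -0.707 -0.657
outer loop
vertex 4.028 -2.297 -3.581
vertex 3.206 -2.761 -3.409
vertex 3.485 -2.083 -4.027
endloop
endfacet
facet normal 0.433 0.896 -0.097
outer loop
vertex 4.028 -2.297 -3.581
vertex 3.485 -2.083 -4.027
vertex 2.754 -1.539 -2.271
endloop
endfacet
facet normal 0.261 -0.707 -0.657
outer loop
vertex 3.485 -2.083 -4.027
vertex 3.206 -2.761 -3.409
vertex 2.779 -2.266 -4.111
endloop
endfacet
facet normal -0.193 0.912 -0.363
outer loop
vertex 3.485 -2.083 -4.027
vertex 2.779 -2.266 -4.111
vertex 2.754 -1.539 -2.271
endloop
endfacet
facet normal 0.261 -0.707 -0.657
outer loop
vertex 2.779 -2.266 -4.111
vertex 3.206 -2.761 -3.409
vertex 2.322 -2.74 -3.783
endloop
endfacet
facet normal -0.777 0.582 -0.241
outer loop
vertex 2.779 -2.266 -4.111
vertex 2.322 -2.74 -3.783
vertex 2.754 -1.539 -2.271
endloop
endfacet
facet normal 0.261 -0.707 -0.657
outer loop
vertex 2.322 -2.74 -3.783
vertex 3.206 -2.761 -3.409
vertex 2.384 -3.226 -3.236
endloop
endfacet
facet normal -0.975 0.100 0.199
outer loop
vertex 2.322 -2.74 -3.783
vertex 2.384 -3.226 -3.236
vertex 2.754 -1.539 -2.271
endloop
endfacet
facet normal 0.261 -0.707 -0.657
outer loop
vertex 2.384 -3.226 -3.236
vertex 3.206 -2.761 -3.409
vertex 2.927 -3.44 -2.79
endloop
endfacet
facet normal -0.672 -0.251 0.697
outer loop
vertex 2.384 -3.226 -3.236
vertex 2.927 -3.44 -2.79
vertex 2.754 -1.539 -2.271
endloop
endfacet
facet normal 0.261 -0.707 -0.657
outer loop
vertex 2.927 -3.44 -2.79
vertex 3.206 -2.761 -3.409
vertex 3.633 -3.257 -2.706
endloop
endfacet
facet normal -0.045 -0.267 0.963
outer loop
vertex 2.927 -3.44 -2.79
vertex 3.633 -3.257 -2.706
vertex 2.754 -1.539 -2.271
endloop
endfacet
facet normal 0.072 -0.774 -0.629
outer loop
vertex 3.67 -1.649 2.974
vertex 3.479 -1.348 2.582
vertex 3.984 -1.42 2.728
endloop
endfacet
facet normal 0.727 -0.392 0.563
outer loop
vertex 3.67 -1.649 2.974
vertex 3.984 -1.42 2.728
vertex 3.572 -0.574 3.849
endloop
endfacet
facet normal 0.728 -0.391 0.563
outer loop
vertex 3.572 -0.574 3.849
vertex 3.984 -1.42 2.728
vertex 3.885 -0.345 3.603
endloop
endfacet
facet normal -0.070 0.773 0.631
outer loop
vertex 3.572 -0.574 3.849
vertex 3.885 -0.345 3.603
vertex 3.381 -0.272 3.458
endloop
endfacet
facet normal 0.072 -0.773 -0.630
outer loop
vertex 3.984 -1.42 2.728
vertex 3.479 -1.348 2.582
vertex 3.917 -1.136 2.372
endloop
endfacet
facet normal 0.987 0.147 -0.069
outer loop
vertex 3.984 -1.42 2.728
vertex 3.917 -1.136 2.372
vertex 3.885 -0.345 3.603
endloop
endfacet
facet normal 0.987 0.145 -0.067
outer loop
vertex 3.885 -0.345 3.603
vertex 3.917 -1.136 2.372
vertex 3.819 -0.061 3.247
endloop
endfacet
facet normal -0.069 0.774 0.630
outer loop
vertex 3.885 -0.345 3.603
vertex 3.819 -0.061 3.247
vertex 3.381 -0.272 3.458
endloop
endfacet
facet normal 0.073 -0.774 -0.630
outer loop
vertex 3.917 -1.136 2.372
vertex 3.479 -1.348 2.582
vertex 3.521 -1.012 2.174
endloop
endfacet
facet normal 0.503 0.573 -0.647
outer loop
vertex 3.917 -1.136 2.372
vertex 3.521 -1.012 2.174
vertex 3.819 -0.061 3.247
endloop
endfacet
facet normal 0.501 0.574 -0.648
outer loop
vertex 3.819 -0.061 3.247
vertex 3.521 -1.012 2.174
vertex 3.422 0.063 3.05
endloop
endfacet
facet normal -0.070 0.774 0.629
outer loop
vertex 3.819 -0.061 3.247
vertex 3.422 0.063 3.05
vertex 3.381 -0.272 3.458
endloop
endfacet
facet normal 0.069 -0.774 -0.630
outer loop
vertex 3.521 -1.012 2.174
vertex 3.479 -1.348 2.582
vertex 3.093 -1.14 2.284
endloop
endfacet
facet normal -0.360 0.569 -0.739
outer loop
vertex 3.521 -1.012 2.174
vertex 3.093 -1.14 2.284
vertex 3.422 0.063 3.05
endloop
endfacet
facet normal -0.361 0.569 -0.739
outer loop
vertex 3.422 0.063 3.05
vertex 3.093 -1.14 2.284
vertex 2.995 -0.065 3.16
endloop
endfacet
facet normal -0.070 0.774 0.629
outer loop
vertex 3.422 0.063 3.05
vertex 2.995 -0.065 3.16
vertex 3.381 -0.272 3.458
endloop
endfacet
facet normal 0.070 -0.773 -0.631
outer loop
vertex 3.093 -1.14 2.284
vertex 3.479 -1.348 2.582
vertex 2.956 -1.425 2.618
endloop
endfacet
facet normal -0.952 0.137 -0.274
outer loop
vertex 3.093 -1.14 2.284
vertex 2.956 -1.425 2.618
vertex 2.995 -0.065 3.16
endloop
endfacet
facet normal -0.952 0.137 -0.274
outer loop
vertex 2.995 -0.065 3.16
vertex 2.956 -1.425 2.618
vertex 2.858 -0.35 3.494
endloop
endfacet
facet normal -0.072 0.773 0.630
outer loop
vertex 2.995 -0.065 3.16
vertex 2.858 -0.35 3.494
vertex 3.381 -0.272 3.458
endloop
endfacet
facet normal 0.071 -0.774 -0.629
outer loop
vertex 2.956 -1.425 2.618
vertex 3.479 -1.348 2.582
vertex 3.213 -1.651 2.925
endloop
endfacet
facet normal -0.826 -0.399 0.398
outer loop
vertex 2.956 -1.425 2.618
vertex 3.213 -1.651 2.925
vertex 2.858 -0.35 3.494
endloop
endfacet
facet normal -0.827 -0.399 0.396
outer loop
vertex 2.858 -0.35 3.494
vertex 3.213 -1.651 2.925
vertex 3.114 -0.576 3.801
endloop
endfacet
facet normal -0.072 0.774 0.630
outer loop
vertex 2.858 -0.35 3.494
vertex 3.114 -0.576 3.801
vertex 3.381 -0.272 3.458
endloop
endfacet
facet normal 0.071 -0.774 -0.629
outer loop
vertex 3.213 -1.651 2.925
vertex 3.479 -1.348 2.582
vertex 3.67 -1.649 2.974
endloop
endfacet
facet normal -0.080 -0.634 0.769
outer loop
vertex 3.213 -1.651 2.925
vertex 3.67 -1.649 2.974
vertex 3.114 -0.576 3.801
endloop
endfacet
facet normal -0.078 -0.634 0.770
outer loop
vertex 3.114 -0.576 3.801
vertex 3.67 -1.649 2.974
vertex 3.572 -0.574 3.849
endloop
endfacet
facet normal -0.069 0.773 0.631
outer loop
vertex 3.114 -0.576 3.801
vertex 3.572 -0.574 3.849
vertex 3.381 -0.272 3.458
endloop
endfacet

endsolid


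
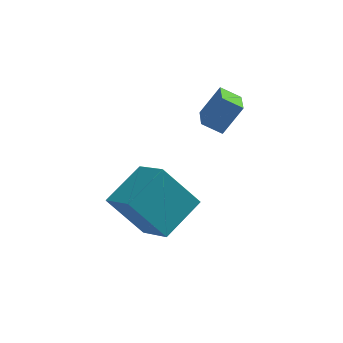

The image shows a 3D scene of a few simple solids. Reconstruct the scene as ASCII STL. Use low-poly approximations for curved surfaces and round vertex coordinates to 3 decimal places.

solid 
facet normal -0.639 0.234 0.733
outer loop
vertex -0.971 -3.317 0.508
vertex -1.778 -1.898 -0.647
vertex -2.295 -4.66 -0.217
endloop
endfacet
facet normal 0.404 -0.710 0.578
outer loop
vertex -0.922 -5.162 -1.793
vertex -0.971 -3.317 0.508
vertex -2.295 -4.66 -0.217
endloop
endfacet
facet normal -0.638 0.234 0.733
outer loop
vertex -2.295 -4.66 -0.217
vertex -1.778 -1.898 -0.647
vertex -3.102 -3.24 -1.372
endloop
endfacet
facet normal -0.655 -0.665 -0.359
outer loop
vertex -3.102 -3.24 -1.372
vertex -0.922 -5.162 -1.793
vertex -2.295 -4.66 -0.217
endloop
endfacet
facet normal 0.655 0.665 0.359
outer loop
vertex -0.971 -3.317 0.508
vertex -0.405 -2.4 -2.223
vertex -1.778 -1.898 -0.647
endloop
endfacet
facet normal 0.403 -0.710 0.578
outer loop
vertex 0.402 -3.82 -1.068
vertex -0.971 -3.317 0.508
vertex -0.922 -5.162 -1.793
endloop
endfacet
facet normal 0.655 0.664 0.359
outer loop
vertex 0.402 -3.82 -1.068
vertex -0.405 -2.4 -2.223
vertex -0.971 -3.317 0.508
endloop
endfacet
facet normal -0.403 0.710 -0.577
outer loop
vertex -1.778 -1.898 -0.647
vertex -0.405 -2.4 -2.223
vertex -3.102 -3.24 -1.372
endloop
endfacet
facet normal -0.655 -0.665 -0.359
outer loop
vertex -1.729 -3.743 -2.948
vertex -0.922 -5.162 -1.793
vertex -3.102 -3.24 -1.372
endloop
endfacet
facet normal -0.403 0.710 -0.578
outer loop
vertex -3.102 -3.24 -1.372
vertex -0.405 -2.4 -2.223
vertex -1.729 -3.743 -2.948
endloop
endfacet
facet normal 0.638 -0.234 -0.733
outer loop
vertex -1.729 -3.743 -2.948
vertex 0.402 -3.82 -1.068
vertex -0.922 -5.162 -1.793
endloop
endfacet
facet normal 0.639 -0.234 -0.733
outer loop
vertex -0.405 -2.4 -2.223
vertex 0.402 -3.82 -1.068
vertex -1.729 -3.743 -2.948
endloop
endfacet
facet normal -0.541 -0.243 -0.805
outer loop
vertex 0.637 -0.365 0.428
vertex 0.655 0.809 0.062
vertex 1.453 -0.533 -0.07
endloop
endfacet
facet normal -0.015 -0.955 0.298
outer loop
vertex 2.265 -0.169 1.138
vertex 0.637 -0.365 0.428
vertex 1.453 -0.533 -0.07
endloop
endfacet
facet normal -0.541 -0.243 -0.805
outer loop
vertex 1.453 -0.533 -0.07
vertex 0.655 0.809 0.062
vertex 1.471 0.642 -0.436
endloop
endfacet
facet normal 0.841 -0.173 -0.513
outer loop
vertex 1.471 0.642 -0.436
vertex 2.265 -0.169 1.138
vertex 1.453 -0.533 -0.07
endloop
endfacet
facet normal -0.841 0.173 0.513
outer loop
vertex 0.637 -0.365 0.428
vertex 1.467 1.173 1.27
vertex 0.655 0.809 0.062
endloop
endfacet
facet normal -0.014 -0.955 0.297
outer loop
vertex 1.449 -0.002 1.636
vertex 0.637 -0.365 0.428
vertex 2.265 -0.169 1.138
endloop
endfacet
facet normal -0.841 0.173 0.513
outer loop
vertex 1.449 -0.002 1.636
vertex 1.467 1.173 1.27
vertex 0.637 -0.365 0.428
endloop
endfacet
facet normal 0.014 0.955 -0.297
outer loop
vertex 0.655 0.809 0.062
vertex 1.467 1.173 1.27
vertex 1.471 0.642 -0.436
endloop
endfacet
facet normal 0.841 -0.173 -0.513
outer loop
vertex 2.283 1.005 0.772
vertex 2.265 -0.169 1.138
vertex 1.471 0.642 -0.436
endloop
endfacet
facet normal 0.015 0.955 -0.297
outer loop
vertex 1.471 0.642 -0.436
vertex 1.467 1.173 1.27
vertex 2.283 1.005 0.772
endloop
endfacet
facet normal 0.541 0.243 0.805
outer loop
vertex 2.283 1.005 0.772
vertex 1.449 -0.002 1.636
vertex 2.265 -0.169 1.138
endloop
endfacet
facet normal 0.541 0.242 0.805
outer loop
vertex 1.467 1.173 1.27
vertex 1.449 -0.002 1.636
vertex 2.283 1.005 0.772
endloop
endfacet

endsolid


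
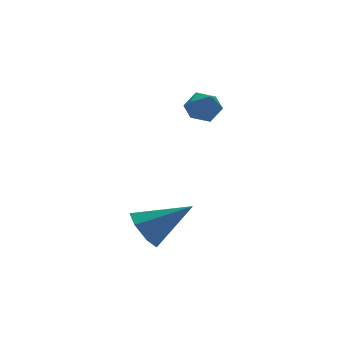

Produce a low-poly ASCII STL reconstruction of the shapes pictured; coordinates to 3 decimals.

solid 
facet normal 0.450 0.719 0.530
outer loop
vertex 0.641 3.378 -1.202
vertex 0.397 3.133 -0.662
vertex 0.968 2.933 -0.876
endloop
endfacet
facet normal 0.824 0.563 -0.059
outer loop
vertex 0.641 3.378 -1.202
vertex 0.968 2.933 -0.876
vertex 0.941 2.906 -1.516
endloop
endfacet
facet normal 0.403 0.671 -0.623
outer loop
vertex 0.641 3.378 -1.202
vertex 0.941 2.906 -1.516
vertex 0.354 3.09 -1.698
endloop
endfacet
facet normal -0.231 0.893 -0.385
outer loop
vertex 0.641 3.378 -1.202
vertex 0.354 3.09 -1.698
vertex 0.018 3.231 -1.17
endloop
endfacet
facet normal -0.201 0.923 0.328
outer loop
vertex 0.641 3.378 -1.202
vertex 0.018 3.231 -1.17
vertex 0.397 3.133 -0.662
endloop
endfacet
facet normal 0.991 -0.132 -0.036
outer loop
vertex 0.941 2.906 -1.516
vertex 0.968 2.933 -0.876
vertex 0.882 2.369 -1.17
endloop
endfacet
facet normal 0.385 0.122 0.915
outer loop
vertex 0.968 2.933 -0.876
vertex 0.397 3.133 -0.662
vertex 0.546 2.51 -0.642
endloop
endfacet
facet normal -0.671 0.452 0.588
outer loop
vertex 0.397 3.133 -0.662
vertex 0.018 3.231 -1.17
vertex -0.041 2.694 -0.824
endloop
endfacet
facet normal -0.719 0.404 -0.565
outer loop
vertex 0.018 3.231 -1.17
vertex 0.354 3.09 -1.698
vertex -0.068 2.667 -1.464
endloop
endfacet
facet normal 0.308 0.043 -0.950
outer loop
vertex 0.354 3.09 -1.698
vertex 0.941 2.906 -1.516
vertex 0.503 2.467 -1.678
endloop
endfacet
facet normal 0.231 -0.893 0.385
outer loop
vertex 0.259 2.222 -1.138
vertex 0.882 2.369 -1.17
vertex 0.546 2.51 -0.642
endloop
endfacet
facet normal -0.403 -0.671 0.623
outer loop
vertex 0.259 2.222 -1.138
vertex 0.546 2.51 -0.642
vertex -0.041 2.694 -0.824
endloop
endfacet
facet normal -0.824 -0.563 0.059
outer loop
vertex 0.259 2.222 -1.138
vertex -0.041 2.694 -0.824
vertex -0.068 2.667 -1.464
endloop
endfacet
facet normal -0.450 -0.719 -0.530
outer loop
vertex 0.259 2.222 -1.138
vertex -0.068 2.667 -1.464
vertex 0.503 2.467 -1.678
endloop
endfacet
facet normal 0.201 -0.923 -0.328
outer loop
vertex 0.259 2.222 -1.138
vertex 0.503 2.467 -1.678
vertex 0.882 2.369 -1.17
endloop
endfacet
facet normal 0.719 -0.404 0.565
outer loop
vertex 0.546 2.51 -0.642
vertex 0.882 2.369 -1.17
vertex 0.968 2.933 -0.876
endloop
endfacet
facet normal -0.308 -0.043 0.950
outer loop
vertex -0.041 2.694 -0.824
vertex 0.546 2.51 -0.642
vertex 0.397 3.133 -0.662
endloop
endfacet
facet normal -0.991 0.132 0.036
outer loop
vertex -0.068 2.667 -1.464
vertex -0.041 2.694 -0.824
vertex 0.018 3.231 -1.17
endloop
endfacet
facet normal -0.385 -0.122 -0.915
outer loop
vertex 0.503 2.467 -1.678
vertex -0.068 2.667 -1.464
vertex 0.354 3.09 -1.698
endloop
endfacet
facet normal 0.671 -0.452 -0.588
outer loop
vertex 0.882 2.369 -1.17
vertex 0.503 2.467 -1.678
vertex 0.941 2.906 -1.516
endloop
endfacet
facet normal -0.759 0.367 -0.538
outer loop
vertex -2.977 -0.424 -4.659
vertex -3.414 -0.472 -4.076
vertex -2.995 0.088 -4.285
endloop
endfacet
facet normal 0.889 0.290 -0.355
outer loop
vertex -2.977 -0.424 -4.659
vertex -2.995 0.088 -4.285
vertex -2.186 -1.068 -3.204
endloop
endfacet
facet normal -0.759 0.367 -0.538
outer loop
vertex -2.995 0.088 -4.285
vertex -3.414 -0.472 -4.076
vertex -3.328 0.177 -3.754
endloop
endfacet
facet normal 0.641 0.713 0.283
outer loop
vertex -2.995 0.088 -4.285
vertex -3.328 0.177 -3.754
vertex -2.186 -1.068 -3.204
endloop
endfacet
facet normal -0.758 0.368 -0.539
outer loop
vertex -3.328 0.177 -3.754
vertex -3.414 -0.472 -4.076
vertex -3.727 -0.222 -3.465
endloop
endfacet
facet normal 0.127 0.496 0.859
outer loop
vertex -3.328 0.177 -3.754
vertex -3.727 -0.222 -3.465
vertex -2.186 -1.068 -3.204
endloop
endfacet
facet normal -0.758 0.368 -0.539
outer loop
vertex -3.727 -0.222 -3.465
vertex -3.414 -0.472 -4.076
vertex -3.89 -0.81 -3.637
endloop
endfacet
facet normal -0.270 -0.201 0.942
outer loop
vertex -3.727 -0.222 -3.465
vertex -3.89 -0.81 -3.637
vertex -2.186 -1.068 -3.204
endloop
endfacet
facet normal -0.758 0.368 -0.539
outer loop
vertex -3.89 -0.81 -3.637
vertex -3.414 -0.472 -4.076
vertex -3.695 -1.143 -4.139
endloop
endfacet
facet normal -0.247 -0.849 0.467
outer loop
vertex -3.89 -0.81 -3.637
vertex -3.695 -1.143 -4.139
vertex -2.186 -1.068 -3.204
endloop
endfacet
facet normal -0.759 0.368 -0.538
outer loop
vertex -3.695 -1.143 -4.139
vertex -3.414 -0.472 -4.076
vertex -3.289 -0.971 -4.594
endloop
endfacet
facet normal 0.176 -0.962 -0.207
outer loop
vertex -3.695 -1.143 -4.139
vertex -3.289 -0.971 -4.594
vertex -2.186 -1.068 -3.204
endloop
endfacet
facet normal -0.758 0.369 -0.538
outer loop
vertex -3.289 -0.971 -4.594
vertex -3.414 -0.472 -4.076
vertex -2.977 -0.424 -4.659
endloop
endfacet
facet normal 0.681 -0.457 -0.572
outer loop
vertex -3.289 -0.971 -4.594
vertex -2.977 -0.424 -4.659
vertex -2.186 -1.068 -3.204
endloop
endfacet

endsolid


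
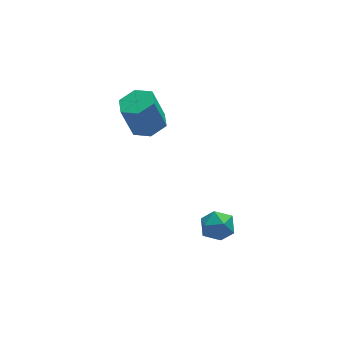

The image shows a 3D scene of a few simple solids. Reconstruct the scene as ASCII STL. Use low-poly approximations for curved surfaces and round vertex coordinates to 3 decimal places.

solid 
facet normal 0.292 -0.106 -0.950
outer loop
vertex 0.161 1.99 1.894
vertex -0.574 2.616 1.598
vertex 0.337 2.983 1.837
endloop
endfacet
facet normal 0.940 -0.149 0.305
outer loop
vertex 0.161 1.99 1.894
vertex 0.337 2.983 1.837
vertex -0.411 2.197 3.757
endloop
endfacet
facet normal 0.941 -0.148 0.306
outer loop
vertex -0.411 2.197 3.757
vertex 0.337 2.983 1.837
vertex -0.236 3.19 3.7
endloop
endfacet
facet normal -0.291 0.106 0.951
outer loop
vertex -0.411 2.197 3.757
vertex -0.236 3.19 3.7
vertex -1.146 2.824 3.462
endloop
endfacet
facet normal 0.292 -0.105 -0.951
outer loop
vertex 0.337 2.983 1.837
vertex -0.574 2.616 1.598
vertex -0.398 3.609 1.542
endloop
endfacet
facet normal 0.620 0.777 0.104
outer loop
vertex 0.337 2.983 1.837
vertex -0.398 3.609 1.542
vertex -0.236 3.19 3.7
endloop
endfacet
facet normal 0.621 0.777 0.104
outer loop
vertex -0.236 3.19 3.7
vertex -0.398 3.609 1.542
vertex -0.971 3.817 3.405
endloop
endfacet
facet normal -0.291 0.106 0.951
outer loop
vertex -0.236 3.19 3.7
vertex -0.971 3.817 3.405
vertex -1.146 2.824 3.462
endloop
endfacet
facet normal 0.292 -0.105 -0.951
outer loop
vertex -0.398 3.609 1.542
vertex -0.574 2.616 1.598
vertex -1.309 3.243 1.303
endloop
endfacet
facet normal -0.319 0.926 -0.202
outer loop
vertex -0.398 3.609 1.542
vertex -1.309 3.243 1.303
vertex -0.971 3.817 3.405
endloop
endfacet
facet normal -0.320 0.926 -0.201
outer loop
vertex -0.971 3.817 3.405
vertex -1.309 3.243 1.303
vertex -1.881 3.45 3.166
endloop
endfacet
facet normal -0.292 0.106 0.950
outer loop
vertex -0.971 3.817 3.405
vertex -1.881 3.45 3.166
vertex -1.146 2.824 3.462
endloop
endfacet
facet normal 0.291 -0.106 -0.951
outer loop
vertex -1.309 3.243 1.303
vertex -0.574 2.616 1.598
vertex -1.484 2.25 1.36
endloop
endfacet
facet normal -0.941 0.148 -0.305
outer loop
vertex -1.309 3.243 1.303
vertex -1.484 2.25 1.36
vertex -1.881 3.45 3.166
endloop
endfacet
facet normal -0.940 0.149 -0.306
outer loop
vertex -1.881 3.45 3.166
vertex -1.484 2.25 1.36
vertex -2.057 2.457 3.223
endloop
endfacet
facet normal -0.292 0.106 0.950
outer loop
vertex -1.881 3.45 3.166
vertex -2.057 2.457 3.223
vertex -1.146 2.824 3.462
endloop
endfacet
facet normal 0.291 -0.106 -0.951
outer loop
vertex -1.484 2.25 1.36
vertex -0.574 2.616 1.598
vertex -0.749 1.623 1.655
endloop
endfacet
facet normal -0.621 -0.777 -0.105
outer loop
vertex -1.484 2.25 1.36
vertex -0.749 1.623 1.655
vertex -2.057 2.457 3.223
endloop
endfacet
facet normal -0.620 -0.777 -0.104
outer loop
vertex -2.057 2.457 3.223
vertex -0.749 1.623 1.655
vertex -1.322 1.831 3.518
endloop
endfacet
facet normal -0.292 0.105 0.951
outer loop
vertex -2.057 2.457 3.223
vertex -1.322 1.831 3.518
vertex -1.146 2.824 3.462
endloop
endfacet
facet normal 0.292 -0.106 -0.950
outer loop
vertex -0.749 1.623 1.655
vertex -0.574 2.616 1.598
vertex 0.161 1.99 1.894
endloop
endfacet
facet normal 0.320 -0.926 0.202
outer loop
vertex -0.749 1.623 1.655
vertex 0.161 1.99 1.894
vertex -1.322 1.831 3.518
endloop
endfacet
facet normal 0.319 -0.926 0.201
outer loop
vertex -1.322 1.831 3.518
vertex 0.161 1.99 1.894
vertex -0.411 2.197 3.757
endloop
endfacet
facet normal -0.292 0.105 0.951
outer loop
vertex -1.322 1.831 3.518
vertex -0.411 2.197 3.757
vertex -1.146 2.824 3.462
endloop
endfacet
facet normal 0.468 0.630 0.621
outer loop
vertex 2.181 -0.426 -3.695
vertex 1.803 -0.917 -2.912
vertex 2.683 -1.192 -3.296
endloop
endfacet
facet normal 0.833 0.553 0.013
outer loop
vertex 2.181 -0.426 -3.695
vertex 2.683 -1.192 -3.296
vertex 2.632 -1.091 -4.288
endloop
endfacet
facet normal 0.409 0.746 -0.526
outer loop
vertex 2.181 -0.426 -3.695
vertex 2.632 -1.091 -4.288
vertex 1.721 -0.754 -4.518
endloop
endfacet
facet normal -0.221 0.942 -0.252
outer loop
vertex 2.181 -0.426 -3.695
vertex 1.721 -0.754 -4.518
vertex 1.208 -0.647 -3.668
endloop
endfacet
facet normal -0.185 0.870 0.456
outer loop
vertex 2.181 -0.426 -3.695
vertex 1.208 -0.647 -3.668
vertex 1.803 -0.917 -2.912
endloop
endfacet
facet normal 0.988 -0.140 -0.065
outer loop
vertex 2.632 -1.091 -4.288
vertex 2.683 -1.192 -3.296
vertex 2.532 -1.993 -3.872
endloop
endfacet
facet normal 0.396 -0.016 0.918
outer loop
vertex 2.683 -1.192 -3.296
vertex 1.803 -0.917 -2.912
vertex 2.019 -1.886 -3.022
endloop
endfacet
facet normal -0.659 0.374 0.652
outer loop
vertex 1.803 -0.917 -2.912
vertex 1.208 -0.647 -3.668
vertex 1.108 -1.549 -3.252
endloop
endfacet
facet normal -0.717 0.491 -0.495
outer loop
vertex 1.208 -0.647 -3.668
vertex 1.721 -0.754 -4.518
vertex 1.057 -1.448 -4.244
endloop
endfacet
facet normal 0.301 0.174 -0.938
outer loop
vertex 1.721 -0.754 -4.518
vertex 2.632 -1.091 -4.288
vertex 1.937 -1.723 -4.628
endloop
endfacet
facet normal 0.221 -0.942 0.252
outer loop
vertex 1.559 -2.214 -3.845
vertex 2.532 -1.993 -3.872
vertex 2.019 -1.886 -3.022
endloop
endfacet
facet normal -0.409 -0.746 0.526
outer loop
vertex 1.559 -2.214 -3.845
vertex 2.019 -1.886 -3.022
vertex 1.108 -1.549 -3.252
endloop
endfacet
facet normal -0.833 -0.553 -0.013
outer loop
vertex 1.559 -2.214 -3.845
vertex 1.108 -1.549 -3.252
vertex 1.057 -1.448 -4.244
endloop
endfacet
facet normal -0.468 -0.630 -0.621
outer loop
vertex 1.559 -2.214 -3.845
vertex 1.057 -1.448 -4.244
vertex 1.937 -1.723 -4.628
endloop
endfacet
facet normal 0.185 -0.870 -0.456
outer loop
vertex 1.559 -2.214 -3.845
vertex 1.937 -1.723 -4.628
vertex 2.532 -1.993 -3.872
endloop
endfacet
facet normal 0.717 -0.491 0.495
outer loop
vertex 2.019 -1.886 -3.022
vertex 2.532 -1.993 -3.872
vertex 2.683 -1.192 -3.296
endloop
endfacet
facet normal -0.301 -0.174 0.938
outer loop
vertex 1.108 -1.549 -3.252
vertex 2.019 -1.886 -3.022
vertex 1.803 -0.917 -2.912
endloop
endfacet
facet normal -0.988 0.140 0.065
outer loop
vertex 1.057 -1.448 -4.244
vertex 1.108 -1.549 -3.252
vertex 1.208 -0.647 -3.668
endloop
endfacet
facet normal -0.396 0.016 -0.918
outer loop
vertex 1.937 -1.723 -4.628
vertex 1.057 -1.448 -4.244
vertex 1.721 -0.754 -4.518
endloop
endfacet
facet normal 0.659 -0.374 -0.652
outer loop
vertex 2.532 -1.993 -3.872
vertex 1.937 -1.723 -4.628
vertex 2.632 -1.091 -4.288
endloop
endfacet

endsolid


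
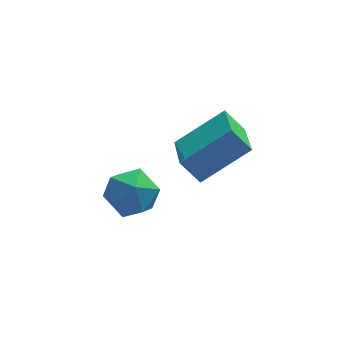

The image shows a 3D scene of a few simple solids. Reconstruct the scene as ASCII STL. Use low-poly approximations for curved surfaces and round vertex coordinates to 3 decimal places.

solid 
facet normal -0.209 0.712 0.670
outer loop
vertex -2.985 -1.604 0.47
vertex -3.339 -2.203 0.996
vertex -2.489 -2.014 1.06
endloop
endfacet
facet normal 0.375 0.879 0.295
outer loop
vertex -2.985 -1.604 0.47
vertex -2.489 -2.014 1.06
vertex -2.183 -1.874 0.255
endloop
endfacet
facet normal 0.196 0.897 -0.396
outer loop
vertex -2.985 -1.604 0.47
vertex -2.183 -1.874 0.255
vertex -2.844 -1.977 -0.306
endloop
endfacet
facet normal -0.498 0.743 -0.447
outer loop
vertex -2.985 -1.604 0.47
vertex -2.844 -1.977 -0.306
vertex -3.558 -2.18 0.152
endloop
endfacet
facet normal -0.749 0.628 0.211
outer loop
vertex -2.985 -1.604 0.47
vertex -3.558 -2.18 0.152
vertex -3.339 -2.203 0.996
endloop
endfacet
facet normal 0.852 0.355 0.385
outer loop
vertex -2.183 -1.874 0.255
vertex -2.489 -2.014 1.06
vertex -2.042 -2.64 0.648
endloop
endfacet
facet normal -0.094 0.085 0.992
outer loop
vertex -2.489 -2.014 1.06
vertex -3.339 -2.203 0.996
vertex -2.756 -2.843 1.106
endloop
endfacet
facet normal -0.967 -0.050 0.250
outer loop
vertex -3.339 -2.203 0.996
vertex -3.558 -2.18 0.152
vertex -3.417 -2.946 0.545
endloop
endfacet
facet normal -0.562 0.136 -0.816
outer loop
vertex -3.558 -2.18 0.152
vertex -2.844 -1.977 -0.306
vertex -3.111 -2.806 -0.26
endloop
endfacet
facet normal 0.561 0.386 -0.732
outer loop
vertex -2.844 -1.977 -0.306
vertex -2.183 -1.874 0.255
vertex -2.261 -2.617 -0.196
endloop
endfacet
facet normal 0.498 -0.743 0.447
outer loop
vertex -2.615 -3.216 0.33
vertex -2.042 -2.64 0.648
vertex -2.756 -2.843 1.106
endloop
endfacet
facet normal -0.196 -0.897 0.396
outer loop
vertex -2.615 -3.216 0.33
vertex -2.756 -2.843 1.106
vertex -3.417 -2.946 0.545
endloop
endfacet
facet normal -0.375 -0.879 -0.295
outer loop
vertex -2.615 -3.216 0.33
vertex -3.417 -2.946 0.545
vertex -3.111 -2.806 -0.26
endloop
endfacet
facet normal 0.209 -0.712 -0.670
outer loop
vertex -2.615 -3.216 0.33
vertex -3.111 -2.806 -0.26
vertex -2.261 -2.617 -0.196
endloop
endfacet
facet normal 0.749 -0.628 -0.211
outer loop
vertex -2.615 -3.216 0.33
vertex -2.261 -2.617 -0.196
vertex -2.042 -2.64 0.648
endloop
endfacet
facet normal 0.562 -0.136 0.816
outer loop
vertex -2.756 -2.843 1.106
vertex -2.042 -2.64 0.648
vertex -2.489 -2.014 1.06
endloop
endfacet
facet normal -0.561 -0.386 0.732
outer loop
vertex -3.417 -2.946 0.545
vertex -2.756 -2.843 1.106
vertex -3.339 -2.203 0.996
endloop
endfacet
facet normal -0.852 -0.355 -0.385
outer loop
vertex -3.111 -2.806 -0.26
vertex -3.417 -2.946 0.545
vertex -3.558 -2.18 0.152
endloop
endfacet
facet normal 0.094 -0.085 -0.992
outer loop
vertex -2.261 -2.617 -0.196
vertex -3.111 -2.806 -0.26
vertex -2.844 -1.977 -0.306
endloop
endfacet
facet normal 0.967 0.050 -0.250
outer loop
vertex -2.042 -2.64 0.648
vertex -2.261 -2.617 -0.196
vertex -2.183 -1.874 0.255
endloop
endfacet
facet normal -0.570 0.300 0.765
outer loop
vertex -0.349 -3.808 4.192
vertex -0.252 -2.466 3.737
vertex -1.749 -4.03 3.236
endloop
endfacet
facet normal -0.068 -0.945 0.320
outer loop
vertex -1.248 -4.294 2.563
vertex -0.349 -3.808 4.192
vertex -1.749 -4.03 3.236
endloop
endfacet
facet normal -0.570 0.300 0.765
outer loop
vertex -1.749 -4.03 3.236
vertex -0.252 -2.466 3.737
vertex -1.652 -2.688 2.781
endloop
endfacet
facet normal -0.819 -0.130 -0.559
outer loop
vertex -1.652 -2.688 2.781
vertex -1.248 -4.294 2.563
vertex -1.749 -4.03 3.236
endloop
endfacet
facet normal 0.819 0.130 0.559
outer loop
vertex -0.349 -3.808 4.192
vertex 0.249 -2.73 3.064
vertex -0.252 -2.466 3.737
endloop
endfacet
facet normal -0.068 -0.945 0.320
outer loop
vertex 0.152 -4.072 3.519
vertex -0.349 -3.808 4.192
vertex -1.248 -4.294 2.563
endloop
endfacet
facet normal 0.819 0.130 0.559
outer loop
vertex 0.152 -4.072 3.519
vertex 0.249 -2.73 3.064
vertex -0.349 -3.808 4.192
endloop
endfacet
facet normal 0.068 0.945 -0.320
outer loop
vertex -0.252 -2.466 3.737
vertex 0.249 -2.73 3.064
vertex -1.652 -2.688 2.781
endloop
endfacet
facet normal -0.819 -0.130 -0.559
outer loop
vertex -1.151 -2.952 2.108
vertex -1.248 -4.294 2.563
vertex -1.652 -2.688 2.781
endloop
endfacet
facet normal 0.068 0.945 -0.320
outer loop
vertex -1.652 -2.688 2.781
vertex 0.249 -2.73 3.064
vertex -1.151 -2.952 2.108
endloop
endfacet
facet normal 0.570 -0.300 -0.765
outer loop
vertex -1.151 -2.952 2.108
vertex 0.152 -4.072 3.519
vertex -1.248 -4.294 2.563
endloop
endfacet
facet normal 0.570 -0.300 -0.765
outer loop
vertex 0.249 -2.73 3.064
vertex 0.152 -4.072 3.519
vertex -1.151 -2.952 2.108
endloop
endfacet

endsolid


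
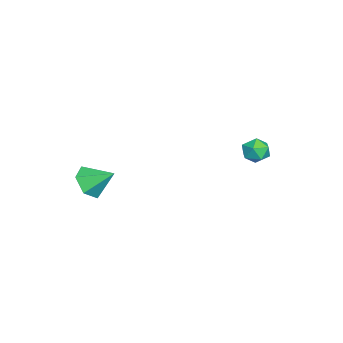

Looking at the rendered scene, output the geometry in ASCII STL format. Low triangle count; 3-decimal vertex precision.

solid 
facet normal -0.768 0.029 0.640
outer loop
vertex -3.94 3.987 -3.221
vertex -3.99 3.158 -3.244
vertex -3.506 3.529 -2.68
endloop
endfacet
facet normal -0.325 0.577 0.749
outer loop
vertex -3.94 3.987 -3.221
vertex -3.506 3.529 -2.68
vertex -3.156 4.192 -3.039
endloop
endfacet
facet normal -0.281 0.949 0.140
outer loop
vertex -3.94 3.987 -3.221
vertex -3.156 4.192 -3.039
vertex -3.423 4.229 -3.824
endloop
endfacet
facet normal -0.696 0.630 -0.344
outer loop
vertex -3.94 3.987 -3.221
vertex -3.423 4.229 -3.824
vertex -3.939 3.59 -3.951
endloop
endfacet
facet normal -0.998 0.061 -0.035
outer loop
vertex -3.94 3.987 -3.221
vertex -3.939 3.59 -3.951
vertex -3.99 3.158 -3.244
endloop
endfacet
facet normal 0.322 0.314 0.893
outer loop
vertex -3.156 4.192 -3.039
vertex -3.506 3.529 -2.68
vertex -2.721 3.49 -2.949
endloop
endfacet
facet normal -0.394 -0.575 0.717
outer loop
vertex -3.506 3.529 -2.68
vertex -3.99 3.158 -3.244
vertex -3.237 2.851 -3.076
endloop
endfacet
facet normal -0.766 -0.523 -0.375
outer loop
vertex -3.99 3.158 -3.244
vertex -3.939 3.59 -3.951
vertex -3.504 2.888 -3.861
endloop
endfacet
facet normal -0.279 0.399 -0.873
outer loop
vertex -3.939 3.59 -3.951
vertex -3.423 4.229 -3.824
vertex -3.154 3.551 -4.22
endloop
endfacet
facet normal 0.393 0.915 -0.091
outer loop
vertex -3.423 4.229 -3.824
vertex -3.156 4.192 -3.039
vertex -2.67 3.922 -3.656
endloop
endfacet
facet normal 0.696 -0.630 0.344
outer loop
vertex -2.72 3.093 -3.679
vertex -2.721 3.49 -2.949
vertex -3.237 2.851 -3.076
endloop
endfacet
facet normal 0.281 -0.949 -0.140
outer loop
vertex -2.72 3.093 -3.679
vertex -3.237 2.851 -3.076
vertex -3.504 2.888 -3.861
endloop
endfacet
facet normal 0.325 -0.577 -0.749
outer loop
vertex -2.72 3.093 -3.679
vertex -3.504 2.888 -3.861
vertex -3.154 3.551 -4.22
endloop
endfacet
facet normal 0.768 -0.029 -0.640
outer loop
vertex -2.72 3.093 -3.679
vertex -3.154 3.551 -4.22
vertex -2.67 3.922 -3.656
endloop
endfacet
facet normal 0.998 -0.061 0.035
outer loop
vertex -2.72 3.093 -3.679
vertex -2.67 3.922 -3.656
vertex -2.721 3.49 -2.949
endloop
endfacet
facet normal 0.279 -0.399 0.873
outer loop
vertex -3.237 2.851 -3.076
vertex -2.721 3.49 -2.949
vertex -3.506 3.529 -2.68
endloop
endfacet
facet normal -0.393 -0.915 0.091
outer loop
vertex -3.504 2.888 -3.861
vertex -3.237 2.851 -3.076
vertex -3.99 3.158 -3.244
endloop
endfacet
facet normal -0.322 -0.314 -0.893
outer loop
vertex -3.154 3.551 -4.22
vertex -3.504 2.888 -3.861
vertex -3.939 3.59 -3.951
endloop
endfacet
facet normal 0.394 0.575 -0.717
outer loop
vertex -2.67 3.922 -3.656
vertex -3.154 3.551 -4.22
vertex -3.423 4.229 -3.824
endloop
endfacet
facet normal 0.766 0.523 0.375
outer loop
vertex -2.721 3.49 -2.949
vertex -2.67 3.922 -3.656
vertex -3.156 4.192 -3.039
endloop
endfacet
facet normal -0.097 -0.817 -0.568
outer loop
vertex 3.474 -2.777 -3.46
vertex 3.056 -3.261 -2.692
vertex 2.482 -2.749 -3.331
endloop
endfacet
facet normal -0.030 0.905 -0.425
outer loop
vertex 3.474 -2.777 -3.46
vertex 2.482 -2.749 -3.331
vertex 3.204 -2.019 -1.828
endloop
endfacet
facet normal -0.098 -0.818 -0.567
outer loop
vertex 2.482 -2.749 -3.331
vertex 3.056 -3.261 -2.692
vertex 2.065 -3.233 -2.562
endloop
endfacet
facet normal -0.737 0.676 0.026
outer loop
vertex 2.482 -2.749 -3.331
vertex 2.065 -3.233 -2.562
vertex 3.204 -2.019 -1.828
endloop
endfacet
facet normal -0.098 -0.818 -0.568
outer loop
vertex 2.065 -3.233 -2.562
vertex 3.056 -3.261 -2.692
vertex 2.638 -3.745 -1.923
endloop
endfacet
facet normal -0.659 0.176 0.732
outer loop
vertex 2.065 -3.233 -2.562
vertex 2.638 -3.745 -1.923
vertex 3.204 -2.019 -1.828
endloop
endfacet
facet normal -0.098 -0.817 -0.568
outer loop
vertex 2.638 -3.745 -1.923
vertex 3.056 -3.261 -2.692
vertex 3.629 -3.774 -2.052
endloop
endfacet
facet normal 0.126 -0.096 0.987
outer loop
vertex 2.638 -3.745 -1.923
vertex 3.629 -3.774 -2.052
vertex 3.204 -2.019 -1.828
endloop
endfacet
facet normal -0.097 -0.817 -0.568
outer loop
vertex 3.629 -3.774 -2.052
vertex 3.056 -3.261 -2.692
vertex 4.047 -3.289 -2.821
endloop
endfacet
facet normal 0.833 0.133 0.537
outer loop
vertex 3.629 -3.774 -2.052
vertex 4.047 -3.289 -2.821
vertex 3.204 -2.019 -1.828
endloop
endfacet
facet normal -0.097 -0.817 -0.568
outer loop
vertex 4.047 -3.289 -2.821
vertex 3.056 -3.261 -2.692
vertex 3.474 -2.777 -3.46
endloop
endfacet
facet normal 0.755 0.634 -0.169
outer loop
vertex 4.047 -3.289 -2.821
vertex 3.474 -2.777 -3.46
vertex 3.204 -2.019 -1.828
endloop
endfacet

endsolid


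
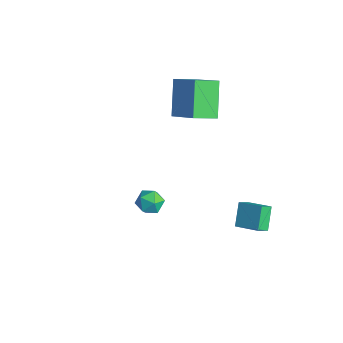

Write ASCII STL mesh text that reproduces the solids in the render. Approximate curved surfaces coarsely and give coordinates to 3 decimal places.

solid 
facet normal -0.048 0.877 0.479
outer loop
vertex 3.454 -1.909 2.621
vertex 3.76 -2.223 3.226
vertex 4.196 -1.914 2.704
endloop
endfacet
facet normal 0.032 0.974 -0.224
outer loop
vertex 3.454 -1.909 2.621
vertex 4.196 -1.914 2.704
vertex 3.894 -2.058 2.036
endloop
endfacet
facet normal -0.515 0.654 -0.554
outer loop
vertex 3.454 -1.909 2.621
vertex 3.894 -2.058 2.036
vertex 3.271 -2.455 2.146
endloop
endfacet
facet normal -0.932 0.359 -0.054
outer loop
vertex 3.454 -1.909 2.621
vertex 3.271 -2.455 2.146
vertex 3.189 -2.557 2.881
endloop
endfacet
facet normal -0.643 0.497 0.583
outer loop
vertex 3.454 -1.909 2.621
vertex 3.189 -2.557 2.881
vertex 3.76 -2.223 3.226
endloop
endfacet
facet normal 0.633 0.647 -0.426
outer loop
vertex 3.894 -2.058 2.036
vertex 4.196 -1.914 2.704
vertex 4.471 -2.463 2.279
endloop
endfacet
facet normal 0.505 0.489 0.711
outer loop
vertex 4.196 -1.914 2.704
vertex 3.76 -2.223 3.226
vertex 4.389 -2.565 3.014
endloop
endfacet
facet normal -0.458 -0.125 0.880
outer loop
vertex 3.76 -2.223 3.226
vertex 3.189 -2.557 2.881
vertex 3.766 -2.962 3.124
endloop
endfacet
facet normal -0.926 -0.347 -0.151
outer loop
vertex 3.189 -2.557 2.881
vertex 3.271 -2.455 2.146
vertex 3.464 -3.106 2.456
endloop
endfacet
facet normal -0.252 0.130 -0.959
outer loop
vertex 3.271 -2.455 2.146
vertex 3.894 -2.058 2.036
vertex 3.9 -2.797 1.934
endloop
endfacet
facet normal 0.932 -0.359 0.054
outer loop
vertex 4.206 -3.111 2.539
vertex 4.471 -2.463 2.279
vertex 4.389 -2.565 3.014
endloop
endfacet
facet normal 0.515 -0.654 0.554
outer loop
vertex 4.206 -3.111 2.539
vertex 4.389 -2.565 3.014
vertex 3.766 -2.962 3.124
endloop
endfacet
facet normal -0.032 -0.974 0.224
outer loop
vertex 4.206 -3.111 2.539
vertex 3.766 -2.962 3.124
vertex 3.464 -3.106 2.456
endloop
endfacet
facet normal 0.048 -0.877 -0.479
outer loop
vertex 4.206 -3.111 2.539
vertex 3.464 -3.106 2.456
vertex 3.9 -2.797 1.934
endloop
endfacet
facet normal 0.643 -0.497 -0.583
outer loop
vertex 4.206 -3.111 2.539
vertex 3.9 -2.797 1.934
vertex 4.471 -2.463 2.279
endloop
endfacet
facet normal 0.926 0.347 0.151
outer loop
vertex 4.389 -2.565 3.014
vertex 4.471 -2.463 2.279
vertex 4.196 -1.914 2.704
endloop
endfacet
facet normal 0.252 -0.130 0.959
outer loop
vertex 3.766 -2.962 3.124
vertex 4.389 -2.565 3.014
vertex 3.76 -2.223 3.226
endloop
endfacet
facet normal -0.633 -0.647 0.426
outer loop
vertex 3.464 -3.106 2.456
vertex 3.766 -2.962 3.124
vertex 3.189 -2.557 2.881
endloop
endfacet
facet normal -0.505 -0.489 -0.711
outer loop
vertex 3.9 -2.797 1.934
vertex 3.464 -3.106 2.456
vertex 3.271 -2.455 2.146
endloop
endfacet
facet normal 0.458 0.125 -0.880
outer loop
vertex 4.471 -2.463 2.279
vertex 3.9 -2.797 1.934
vertex 3.894 -2.058 2.036
endloop
endfacet
facet normal -0.584 0.384 0.715
outer loop
vertex -1.741 3.182 4.224
vertex -1.571 4.486 3.663
vertex -3.363 2.89 3.056
endloop
endfacet
facet normal -0.118 -0.912 0.392
outer loop
vertex -2.089 2.054 1.497
vertex -1.741 3.182 4.224
vertex -3.363 2.89 3.056
endloop
endfacet
facet normal -0.584 0.384 0.715
outer loop
vertex -3.363 2.89 3.056
vertex -1.571 4.486 3.663
vertex -3.193 4.195 2.495
endloop
endfacet
facet normal -0.803 -0.144 -0.579
outer loop
vertex -3.193 4.195 2.495
vertex -2.089 2.054 1.497
vertex -3.363 2.89 3.056
endloop
endfacet
facet normal 0.803 0.144 0.579
outer loop
vertex -1.741 3.182 4.224
vertex -0.297 3.65 2.104
vertex -1.571 4.486 3.663
endloop
endfacet
facet normal -0.119 -0.912 0.392
outer loop
vertex -0.467 2.345 2.665
vertex -1.741 3.182 4.224
vertex -2.089 2.054 1.497
endloop
endfacet
facet normal 0.803 0.144 0.579
outer loop
vertex -0.467 2.345 2.665
vertex -0.297 3.65 2.104
vertex -1.741 3.182 4.224
endloop
endfacet
facet normal 0.119 0.912 -0.392
outer loop
vertex -1.571 4.486 3.663
vertex -0.297 3.65 2.104
vertex -3.193 4.195 2.495
endloop
endfacet
facet normal -0.803 -0.144 -0.579
outer loop
vertex -1.919 3.358 0.936
vertex -2.089 2.054 1.497
vertex -3.193 4.195 2.495
endloop
endfacet
facet normal 0.119 0.912 -0.393
outer loop
vertex -3.193 4.195 2.495
vertex -0.297 3.65 2.104
vertex -1.919 3.358 0.936
endloop
endfacet
facet normal 0.584 -0.384 -0.715
outer loop
vertex -1.919 3.358 0.936
vertex -0.467 2.345 2.665
vertex -2.089 2.054 1.497
endloop
endfacet
facet normal 0.584 -0.384 -0.715
outer loop
vertex -0.297 3.65 2.104
vertex -0.467 2.345 2.665
vertex -1.919 3.358 0.936
endloop
endfacet
facet normal -0.521 0.462 0.718
outer loop
vertex 2.925 2.963 -1.567
vertex 4.096 3.538 -1.087
vertex 2.811 3.614 -2.069
endloop
endfacet
facet normal -0.843 -0.414 -0.345
outer loop
vertex 3.524 2.982 -3.053
vertex 2.925 2.963 -1.567
vertex 2.811 3.614 -2.069
endloop
endfacet
facet normal -0.521 0.461 0.718
outer loop
vertex 2.811 3.614 -2.069
vertex 4.096 3.538 -1.087
vertex 3.981 4.189 -1.589
endloop
endfacet
facet normal -0.138 0.785 -0.604
outer loop
vertex 3.981 4.189 -1.589
vertex 3.524 2.982 -3.053
vertex 2.811 3.614 -2.069
endloop
endfacet
facet normal 0.138 -0.785 0.604
outer loop
vertex 2.925 2.963 -1.567
vertex 4.809 2.906 -2.071
vertex 4.096 3.538 -1.087
endloop
endfacet
facet normal -0.842 -0.415 -0.345
outer loop
vertex 3.639 2.331 -2.551
vertex 2.925 2.963 -1.567
vertex 3.524 2.982 -3.053
endloop
endfacet
facet normal 0.138 -0.785 0.604
outer loop
vertex 3.639 2.331 -2.551
vertex 4.809 2.906 -2.071
vertex 2.925 2.963 -1.567
endloop
endfacet
facet normal 0.842 0.414 0.344
outer loop
vertex 4.096 3.538 -1.087
vertex 4.809 2.906 -2.071
vertex 3.981 4.189 -1.589
endloop
endfacet
facet normal -0.138 0.785 -0.604
outer loop
vertex 4.695 3.557 -2.573
vertex 3.524 2.982 -3.053
vertex 3.981 4.189 -1.589
endloop
endfacet
facet normal 0.842 0.414 0.345
outer loop
vertex 3.981 4.189 -1.589
vertex 4.809 2.906 -2.071
vertex 4.695 3.557 -2.573
endloop
endfacet
facet normal 0.521 -0.462 -0.718
outer loop
vertex 4.695 3.557 -2.573
vertex 3.639 2.331 -2.551
vertex 3.524 2.982 -3.053
endloop
endfacet
facet normal 0.521 -0.462 -0.717
outer loop
vertex 4.809 2.906 -2.071
vertex 3.639 2.331 -2.551
vertex 4.695 3.557 -2.573
endloop
endfacet

endsolid
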